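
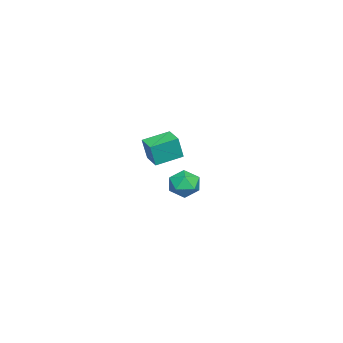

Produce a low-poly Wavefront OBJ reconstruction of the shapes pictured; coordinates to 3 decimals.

v 1.146 4.06 3.161
v 1.369 3.884 4.285
v 1.888 4.617 3.101
v 2.111 4.442 4.226
v 1.889 3.038 2.854
v 2.112 2.863 3.979
v 2.631 3.596 2.795
v 2.854 3.42 3.919
v -3.93 3.934 -1.689
v -3.184 3.887 -1.281
v -4.256 2.673 -1.239
v -3.51 2.626 -0.831
v -4.111 3.165 -0.56
v -3.909 3.945 -0.838
v -3.531 2.615 -1.682
v -3.329 3.395 -1.96
v -2.937 3.072 -1.277
v -3.296 3.412 -0.583
v -4.144 3.148 -1.937
v -4.503 3.488 -1.243
f 2 4 1
f 5 2 1
f 1 4 3
f 3 5 1
f 2 8 4
f 6 2 5
f 6 8 2
f 4 8 3
f 7 5 3
f 3 8 7
f 7 6 5
f 8 6 7
f 9 20 14
f 9 14 10
f 9 10 16
f 9 16 19
f 9 19 20
f 10 14 18
f 14 20 13
f 20 19 11
f 19 16 15
f 16 10 17
f 12 18 13
f 12 13 11
f 12 11 15
f 12 15 17
f 12 17 18
f 13 18 14
f 11 13 20
f 15 11 19
f 17 15 16
f 18 17 10



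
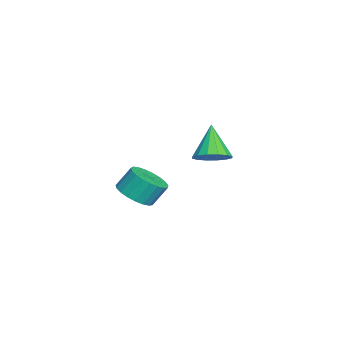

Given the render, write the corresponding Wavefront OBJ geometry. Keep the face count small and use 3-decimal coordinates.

v 2.485 -2.472 3.391
v 3.23 -2.661 3.648
v 3.079 -2.117 4.486
v 2.335 -1.928 4.229
v 3.286 -2.378 3.475
v 3.135 -1.834 4.312
v 3.203 -2.112 3.286
v 3.052 -1.567 4.124
v 2.996 -1.907 3.116
v 2.846 -1.363 3.953
v 2.701 -1.8 2.994
v 2.551 -1.256 3.831
v 2.369 -1.81 2.94
v 2.218 -1.265 3.777
v 2.057 -1.934 2.964
v 1.906 -1.389 3.801
v 1.819 -2.151 3.062
v 1.668 -1.606 3.9
v 1.696 -2.423 3.217
v 1.545 -1.879 4.055
v 1.709 -2.704 3.403
v 1.559 -2.16 4.24
v 1.857 -2.945 3.586
v 1.707 -2.401 4.423
v 2.114 -3.104 3.735
v 1.963 -2.56 4.573
v 2.434 -3.154 3.826
v 2.284 -2.61 4.663
v 2.764 -3.086 3.841
v 2.613 -2.542 4.678
v 3.045 -2.912 3.778
v 2.894 -2.367 4.615
v -1.993 0.116 3.25
v -1.353 -0.038 3.704
v -2.967 0.024 4.59
v -1.389 0.374 3.706
v -1.587 0.717 3.586
v -1.893 0.9 3.376
v -2.227 0.872 3.132
v -2.497 0.642 2.919
v -2.633 0.271 2.795
v -2.597 -0.142 2.793
v -2.399 -0.485 2.913
v -2.093 -0.668 3.123
v -1.759 -0.64 3.367
v -1.488 -0.41 3.58
f 2 1 5
f 2 5 3
f 3 5 6
f 3 6 4
f 5 1 7
f 5 7 6
f 6 7 8
f 6 8 4
f 7 1 9
f 7 9 8
f 8 9 10
f 8 10 4
f 9 1 11
f 9 11 10
f 10 11 12
f 10 12 4
f 11 1 13
f 11 13 12
f 12 13 14
f 12 14 4
f 13 1 15
f 13 15 14
f 14 15 16
f 14 16 4
f 15 1 17
f 15 17 16
f 16 17 18
f 16 18 4
f 17 1 19
f 17 19 18
f 18 19 20
f 18 20 4
f 19 1 21
f 19 21 20
f 20 21 22
f 20 22 4
f 21 1 23
f 21 23 22
f 22 23 24
f 22 24 4
f 23 1 25
f 23 25 24
f 24 25 26
f 24 26 4
f 25 1 27
f 25 27 26
f 26 27 28
f 26 28 4
f 27 1 29
f 27 29 28
f 28 29 30
f 28 30 4
f 29 1 31
f 29 31 30
f 30 31 32
f 30 32 4
f 31 1 2
f 31 2 32
f 32 2 3
f 32 3 4
f 34 33 36
f 34 36 35
f 36 33 37
f 36 37 35
f 37 33 38
f 37 38 35
f 38 33 39
f 38 39 35
f 39 33 40
f 39 40 35
f 40 33 41
f 40 41 35
f 41 33 42
f 41 42 35
f 42 33 43
f 42 43 35
f 43 33 44
f 43 44 35
f 44 33 45
f 44 45 35
f 45 33 46
f 45 46 35
f 46 33 34
f 46 34 35



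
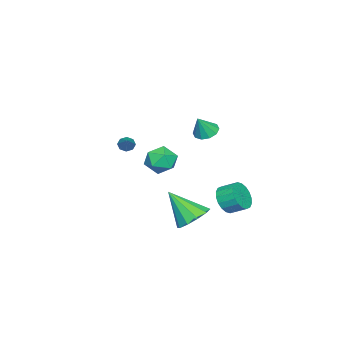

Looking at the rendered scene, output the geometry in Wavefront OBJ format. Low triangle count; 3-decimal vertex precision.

v -0.592 -4.049 -0.984
v -0.249 -4.283 -1.262
v 0.652 -3.331 -0.056
v -0.343 -3.94 -1.403
v -0.582 -3.661 -1.298
v -0.827 -3.609 -1.009
v -0.935 -3.815 -0.705
v -0.842 -4.159 -0.564
v -0.602 -4.438 -0.669
v -0.357 -4.49 -0.958
v 2.607 1.495 -3.899
v 3.095 0.792 -4.524
v 2.673 0.065 -2.241
v 3.555 1.155 -4.23
v 3.652 1.648 -3.809
v 3.35 2.082 -3.423
v 2.764 2.292 -3.218
v 2.118 2.197 -3.274
v 1.659 1.834 -3.568
v 1.561 1.342 -3.989
v 1.864 0.907 -4.375
v 2.449 0.697 -4.58
v 0.286 1.079 1.405
v 0.793 0.692 1.05
v 0.914 0.881 2.515
v 0.924 1.124 1.053
v 0.812 1.538 1.19
v 0.499 1.778 1.41
v 0.105 1.75 1.628
v -0.22 1.467 1.761
v -0.351 1.035 1.758
v -0.239 0.62 1.62
v 0.074 0.381 1.4
v 0.468 0.408 1.182
v 1.796 2.914 -2.594
v 2.147 3.333 -3.309
v 2.075 4.226 -2.821
v 1.724 3.806 -2.106
v 1.754 3.342 -3.384
v 1.681 4.235 -2.896
v 1.369 3.266 -3.303
v 1.296 4.159 -2.815
v 1.069 3.121 -3.082
v 0.996 4.014 -2.594
v 0.913 2.934 -2.763
v 0.84 3.827 -2.275
v 0.931 2.744 -2.412
v 0.859 3.636 -1.924
v 1.122 2.587 -2.096
v 1.049 3.479 -1.608
v 1.445 2.494 -1.879
v 1.373 3.387 -1.391
v 1.839 2.485 -1.804
v 1.766 3.378 -1.316
v 2.224 2.561 -1.885
v 2.151 3.454 -1.397
v 2.524 2.706 -2.106
v 2.451 3.599 -1.618
v 2.68 2.893 -2.425
v 2.607 3.786 -1.937
v 2.661 3.084 -2.776
v 2.589 3.976 -2.288
v 2.471 3.241 -3.092
v 2.398 4.133 -2.604
v -0.488 -1.429 -1.139
v 0.077 -0.648 -0.878
v 0.843 -2.272 -1.502
v 1.408 -1.491 -1.241
v 0.903 -1.997 -0.544
v 0.081 -1.476 -0.319
v 0.839 -1.444 -2.061
v 0.017 -0.923 -1.836
v 0.898 -0.657 -1.448
v 0.937 -0.999 -0.51
v -0.017 -1.921 -1.87
v 0.022 -2.263 -0.932
f 2 1 4
f 2 4 3
f 4 1 5
f 4 5 3
f 5 1 6
f 5 6 3
f 6 1 7
f 6 7 3
f 7 1 8
f 7 8 3
f 8 1 9
f 8 9 3
f 9 1 10
f 9 10 3
f 10 1 2
f 10 2 3
f 12 11 14
f 12 14 13
f 14 11 15
f 14 15 13
f 15 11 16
f 15 16 13
f 16 11 17
f 16 17 13
f 17 11 18
f 17 18 13
f 18 11 19
f 18 19 13
f 19 11 20
f 19 20 13
f 20 11 21
f 20 21 13
f 21 11 22
f 21 22 13
f 22 11 12
f 22 12 13
f 24 23 26
f 24 26 25
f 26 23 27
f 26 27 25
f 27 23 28
f 27 28 25
f 28 23 29
f 28 29 25
f 29 23 30
f 29 30 25
f 30 23 31
f 30 31 25
f 31 23 32
f 31 32 25
f 32 23 33
f 32 33 25
f 33 23 34
f 33 34 25
f 34 23 24
f 34 24 25
f 36 35 39
f 36 39 37
f 37 39 40
f 37 40 38
f 39 35 41
f 39 41 40
f 40 41 42
f 40 42 38
f 41 35 43
f 41 43 42
f 42 43 44
f 42 44 38
f 43 35 45
f 43 45 44
f 44 45 46
f 44 46 38
f 45 35 47
f 45 47 46
f 46 47 48
f 46 48 38
f 47 35 49
f 47 49 48
f 48 49 50
f 48 50 38
f 49 35 51
f 49 51 50
f 50 51 52
f 50 52 38
f 51 35 53
f 51 53 52
f 52 53 54
f 52 54 38
f 53 35 55
f 53 55 54
f 54 55 56
f 54 56 38
f 55 35 57
f 55 57 56
f 56 57 58
f 56 58 38
f 57 35 59
f 57 59 58
f 58 59 60
f 58 60 38
f 59 35 61
f 59 61 60
f 60 61 62
f 60 62 38
f 61 35 63
f 61 63 62
f 62 63 64
f 62 64 38
f 63 35 36
f 63 36 64
f 64 36 37
f 64 37 38
f 65 76 70
f 65 70 66
f 65 66 72
f 65 72 75
f 65 75 76
f 66 70 74
f 70 76 69
f 76 75 67
f 75 72 71
f 72 66 73
f 68 74 69
f 68 69 67
f 68 67 71
f 68 71 73
f 68 73 74
f 69 74 70
f 67 69 76
f 71 67 75
f 73 71 72
f 74 73 66



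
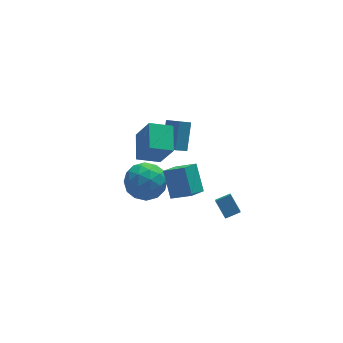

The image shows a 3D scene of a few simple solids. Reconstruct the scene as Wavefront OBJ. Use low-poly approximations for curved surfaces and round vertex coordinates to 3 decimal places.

v -2.638 0.141 0.744
v -2.022 0.447 1.79
v -1.258 -1.287 0.35
v -0.642 -0.981 1.396
v -1.762 -1.535 1.468
v -2.615 -0.652 1.712
v -0.665 -0.188 0.428
v -1.518 0.695 0.672
v -0.803 0.244 1.594
v -1.481 -0.588 2.237
v -1.799 -0.252 -0.097
v -2.477 -1.084 0.546
v -2.451 0.419 1.302
v -0.829 -1.259 0.838
v -1.487 -1.585 0.881
v -1.125 -1.405 1.496
v -2.799 -0.227 1.256
v -2.438 -0.047 1.87
v -2.284 -1.212 1.682
v -0.842 -0.793 0.27
v -0.481 -0.613 0.884
v -2.155 0.565 0.644
v -1.793 0.745 1.259
v -0.996 0.372 0.458
v -1.373 0.48 1.801
v -0.562 -0.359 1.57
v -0.575 0.107 1.001
v -1.077 0.626 1.144
v -1.771 -0.009 2.179
v -0.96 -0.848 1.948
v -1.618 -1.174 1.99
v -2.119 -0.655 2.133
v -1.055 -0.129 2.064
v -2.32 0.008 0.192
v -1.509 -0.831 -0.039
v -1.161 -0.185 0.007
v -1.662 0.334 0.15
v -2.718 -0.481 0.57
v -1.907 -1.32 0.339
v -2.203 -1.466 0.996
v -2.705 -0.947 1.139
v -2.225 -0.711 0.076
v -1.704 1.011 1.675
v -1.215 0.162 3.407
v -1.221 2.506 2.271
v -0.732 1.657 4.003
v -0.408 0.783 1.197
v 0.081 -0.066 2.929
v 0.075 2.278 1.793
v 0.564 1.429 3.525
v 2.244 -2.326 -1.796
v 1.982 -1.452 -1.002
v 2.459 -1.732 -2.379
v 2.197 -0.858 -1.584
v 3.103 -2.342 -1.496
v 2.841 -1.468 -0.701
v 3.318 -1.748 -2.078
v 3.056 -0.874 -1.284
v -0.476 -3.091 2.3
v -1.375 -3.788 2.949
v -0.475 -1.927 3.554
v -1.375 -2.625 4.202
v 0.455 -3.735 2.898
v -0.445 -4.433 3.546
v 0.455 -2.572 4.151
v -0.444 -3.269 4.8
v 0.985 2.342 0.251
v 1.627 3.52 1.554
v 0.409 2.908 0.023
v 1.05 4.087 1.325
v 1.87 2.873 -0.665
v 2.511 4.052 0.637
v 1.293 3.44 -0.894
v 1.935 4.618 0.409
f 1 38 17
f 38 12 41
f 17 41 6
f 38 41 17
f 1 17 13
f 17 6 18
f 13 18 2
f 17 18 13
f 1 13 22
f 13 2 23
f 22 23 8
f 13 23 22
f 1 22 34
f 22 8 37
f 34 37 11
f 22 37 34
f 1 34 38
f 34 11 42
f 38 42 12
f 34 42 38
f 2 18 29
f 18 6 32
f 29 32 10
f 18 32 29
f 6 41 19
f 41 12 40
f 19 40 5
f 41 40 19
f 12 42 39
f 42 11 35
f 39 35 3
f 42 35 39
f 11 37 36
f 37 8 24
f 36 24 7
f 37 24 36
f 8 23 28
f 23 2 25
f 28 25 9
f 23 25 28
f 4 30 16
f 30 10 31
f 16 31 5
f 30 31 16
f 4 16 14
f 16 5 15
f 14 15 3
f 16 15 14
f 4 14 21
f 14 3 20
f 21 20 7
f 14 20 21
f 4 21 26
f 21 7 27
f 26 27 9
f 21 27 26
f 4 26 30
f 26 9 33
f 30 33 10
f 26 33 30
f 5 31 19
f 31 10 32
f 19 32 6
f 31 32 19
f 3 15 39
f 15 5 40
f 39 40 12
f 15 40 39
f 7 20 36
f 20 3 35
f 36 35 11
f 20 35 36
f 9 27 28
f 27 7 24
f 28 24 8
f 27 24 28
f 10 33 29
f 33 9 25
f 29 25 2
f 33 25 29
f 44 46 43
f 47 44 43
f 43 46 45
f 45 47 43
f 44 50 46
f 48 44 47
f 48 50 44
f 46 50 45
f 49 47 45
f 45 50 49
f 49 48 47
f 50 48 49
f 52 54 51
f 55 52 51
f 51 54 53
f 53 55 51
f 52 58 54
f 56 52 55
f 56 58 52
f 54 58 53
f 57 55 53
f 53 58 57
f 57 56 55
f 58 56 57
f 60 62 59
f 63 60 59
f 59 62 61
f 61 63 59
f 60 66 62
f 64 60 63
f 64 66 60
f 62 66 61
f 65 63 61
f 61 66 65
f 65 64 63
f 66 64 65
f 68 70 67
f 71 68 67
f 67 70 69
f 69 71 67
f 68 74 70
f 72 68 71
f 72 74 68
f 70 74 69
f 73 71 69
f 69 74 73
f 73 72 71
f 74 72 73



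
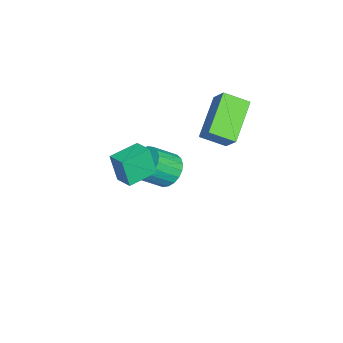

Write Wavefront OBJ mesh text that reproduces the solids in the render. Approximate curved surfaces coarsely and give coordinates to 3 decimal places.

v 1.313 -2.626 -0.058
v 1.25 -2.935 1.204
v 1.841 -1.998 0.123
v 1.777 -2.307 1.384
v 2.323 -3.433 -0.204
v 2.259 -3.742 1.057
v 2.85 -2.805 -0.024
v 2.787 -3.114 1.238
v -2.662 -2.697 -3.565
v -1.933 -2.276 -3.684
v -1.309 -3.122 -2.854
v -2.038 -3.543 -2.735
v -2.072 -2.106 -3.406
v -1.448 -2.953 -2.576
v -2.313 -2.038 -3.156
v -1.688 -2.885 -2.326
v -2.614 -2.085 -2.977
v -1.989 -2.931 -2.147
v -2.923 -2.237 -2.9
v -2.299 -3.083 -2.07
v -3.188 -2.468 -2.937
v -2.563 -3.315 -2.107
v -3.361 -2.74 -3.083
v -2.737 -3.586 -2.253
v -3.414 -3.003 -3.312
v -2.789 -3.85 -2.482
v -3.336 -3.214 -3.586
v -2.712 -4.061 -2.756
v -3.142 -3.335 -3.855
v -2.518 -4.182 -3.025
v -2.866 -3.346 -4.074
v -2.241 -4.193 -3.244
v -2.553 -3.245 -4.206
v -1.929 -4.091 -3.376
v -2.26 -3.048 -4.226
v -1.636 -3.895 -3.396
v -2.036 -2.791 -4.132
v -1.412 -3.638 -3.302
v -1.921 -2.518 -3.94
v -1.296 -3.365 -3.11
v -3.525 -1.037 0.7
v -3.007 -0.522 1.468
v -3.757 0.016 0.151
v -3.24 0.531 0.919
v -1.72 -1.211 -0.399
v -1.203 -0.696 0.369
v -1.953 -0.158 -0.948
v -1.435 0.357 -0.18
f 2 4 1
f 5 2 1
f 1 4 3
f 3 5 1
f 2 8 4
f 6 2 5
f 6 8 2
f 4 8 3
f 7 5 3
f 3 8 7
f 7 6 5
f 8 6 7
f 10 9 13
f 10 13 11
f 11 13 14
f 11 14 12
f 13 9 15
f 13 15 14
f 14 15 16
f 14 16 12
f 15 9 17
f 15 17 16
f 16 17 18
f 16 18 12
f 17 9 19
f 17 19 18
f 18 19 20
f 18 20 12
f 19 9 21
f 19 21 20
f 20 21 22
f 20 22 12
f 21 9 23
f 21 23 22
f 22 23 24
f 22 24 12
f 23 9 25
f 23 25 24
f 24 25 26
f 24 26 12
f 25 9 27
f 25 27 26
f 26 27 28
f 26 28 12
f 27 9 29
f 27 29 28
f 28 29 30
f 28 30 12
f 29 9 31
f 29 31 30
f 30 31 32
f 30 32 12
f 31 9 33
f 31 33 32
f 32 33 34
f 32 34 12
f 33 9 35
f 33 35 34
f 34 35 36
f 34 36 12
f 35 9 37
f 35 37 36
f 36 37 38
f 36 38 12
f 37 9 39
f 37 39 38
f 38 39 40
f 38 40 12
f 39 9 10
f 39 10 40
f 40 10 11
f 40 11 12
f 42 44 41
f 45 42 41
f 41 44 43
f 43 45 41
f 42 48 44
f 46 42 45
f 46 48 42
f 44 48 43
f 47 45 43
f 43 48 47
f 47 46 45
f 48 46 47



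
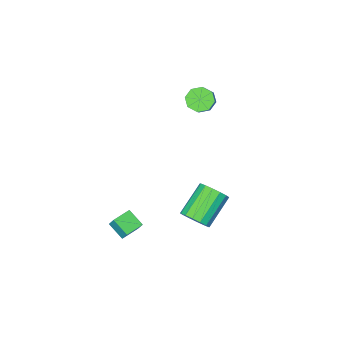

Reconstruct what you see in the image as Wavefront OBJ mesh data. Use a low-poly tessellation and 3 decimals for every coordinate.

v 2.161 -2.955 -4.016
v 2.317 -3.915 -3.42
v 2.194 -2.472 -3.245
v 2.351 -3.432 -2.65
v 3.249 -2.848 -4.13
v 3.406 -3.808 -3.535
v 3.283 -2.365 -3.36
v 3.439 -3.325 -2.764
v -0.3 -1.267 -3.406
v 0.243 -1.349 -2.706
v -1.417 -1.814 -1.473
v -1.96 -1.733 -2.174
v 0.117 -0.906 -2.708
v -1.543 -1.371 -1.475
v -0.12 -0.559 -2.898
v -1.781 -1.025 -1.665
v -0.406 -0.403 -3.223
v -2.067 -0.868 -1.99
v -0.663 -0.478 -3.598
v -2.324 -0.943 -2.365
v -0.823 -0.764 -3.922
v -2.484 -1.23 -2.689
v -0.843 -1.186 -4.107
v -2.503 -1.651 -2.874
v -0.717 -1.629 -4.105
v -2.377 -2.094 -2.872
v -0.479 -1.975 -3.915
v -2.14 -2.441 -2.682
v -0.193 -2.132 -3.59
v -1.854 -2.597 -2.357
v 0.064 -2.057 -3.215
v -1.597 -2.522 -1.982
v 0.224 -1.77 -2.891
v -1.437 -2.236 -1.658
v -2.997 -4.251 3.124
v -2.577 -3.911 2.548
v -1.922 -3.21 3.44
v -2.343 -3.549 4.016
v -3.081 -3.605 2.677
v -2.427 -2.903 3.569
v -3.537 -3.676 3.068
v -2.882 -2.975 3.96
v -3.676 -4.085 3.492
v -3.022 -3.383 4.384
v -3.418 -4.59 3.7
v -2.763 -3.889 4.592
v -2.913 -4.897 3.571
v -2.259 -4.195 4.463
v -2.458 -4.825 3.18
v -1.803 -4.124 4.072
v -2.318 -4.417 2.756
v -1.664 -3.715 3.648
f 2 4 1
f 5 2 1
f 1 4 3
f 3 5 1
f 2 8 4
f 6 2 5
f 6 8 2
f 4 8 3
f 7 5 3
f 3 8 7
f 7 6 5
f 8 6 7
f 10 9 13
f 10 13 11
f 11 13 14
f 11 14 12
f 13 9 15
f 13 15 14
f 14 15 16
f 14 16 12
f 15 9 17
f 15 17 16
f 16 17 18
f 16 18 12
f 17 9 19
f 17 19 18
f 18 19 20
f 18 20 12
f 19 9 21
f 19 21 20
f 20 21 22
f 20 22 12
f 21 9 23
f 21 23 22
f 22 23 24
f 22 24 12
f 23 9 25
f 23 25 24
f 24 25 26
f 24 26 12
f 25 9 27
f 25 27 26
f 26 27 28
f 26 28 12
f 27 9 29
f 27 29 28
f 28 29 30
f 28 30 12
f 29 9 31
f 29 31 30
f 30 31 32
f 30 32 12
f 31 9 33
f 31 33 32
f 32 33 34
f 32 34 12
f 33 9 10
f 33 10 34
f 34 10 11
f 34 11 12
f 36 35 39
f 36 39 37
f 37 39 40
f 37 40 38
f 39 35 41
f 39 41 40
f 40 41 42
f 40 42 38
f 41 35 43
f 41 43 42
f 42 43 44
f 42 44 38
f 43 35 45
f 43 45 44
f 44 45 46
f 44 46 38
f 45 35 47
f 45 47 46
f 46 47 48
f 46 48 38
f 47 35 49
f 47 49 48
f 48 49 50
f 48 50 38
f 49 35 51
f 49 51 50
f 50 51 52
f 50 52 38
f 51 35 36
f 51 36 52
f 52 36 37
f 52 37 38



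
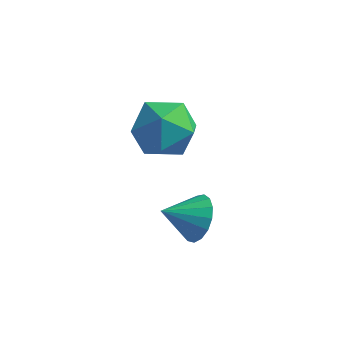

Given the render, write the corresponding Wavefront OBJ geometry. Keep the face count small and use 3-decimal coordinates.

v 1.036 -1.614 -0.379
v 1.27 -1.227 0.365
v 0.124 -2.286 0.259
v 0.977 -0.976 0.209
v 0.697 -0.871 -0.081
v 0.495 -0.936 -0.439
v 0.417 -1.157 -0.783
v 0.481 -1.482 -1.035
v 0.672 -1.838 -1.136
v 0.947 -2.143 -1.064
v 1.242 -2.326 -0.834
v 1.49 -2.347 -0.501
v 1.634 -2.199 -0.139
v 1.641 -1.918 0.168
v 1.51 -1.567 0.35
v -0.753 0.091 2.966
v -0.014 -0.303 3.763
v -0.726 -1.577 2.117
v 0.013 -1.971 2.914
v -1.081 -1.736 3.206
v -1.098 -0.705 3.731
v 0.358 -1.175 2.149
v 0.341 -0.144 2.674
v 0.673 -1.086 3.259
v -0.217 -1.432 3.912
v -0.523 -0.448 1.968
v -1.413 -0.794 2.621
f 2 1 4
f 2 4 3
f 4 1 5
f 4 5 3
f 5 1 6
f 5 6 3
f 6 1 7
f 6 7 3
f 7 1 8
f 7 8 3
f 8 1 9
f 8 9 3
f 9 1 10
f 9 10 3
f 10 1 11
f 10 11 3
f 11 1 12
f 11 12 3
f 12 1 13
f 12 13 3
f 13 1 14
f 13 14 3
f 14 1 15
f 14 15 3
f 15 1 2
f 15 2 3
f 16 27 21
f 16 21 17
f 16 17 23
f 16 23 26
f 16 26 27
f 17 21 25
f 21 27 20
f 27 26 18
f 26 23 22
f 23 17 24
f 19 25 20
f 19 20 18
f 19 18 22
f 19 22 24
f 19 24 25
f 20 25 21
f 18 20 27
f 22 18 26
f 24 22 23
f 25 24 17



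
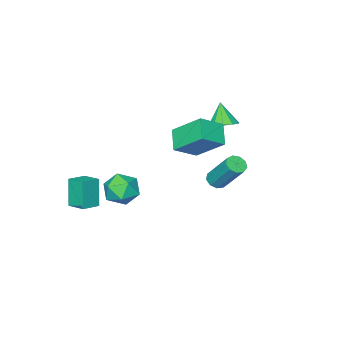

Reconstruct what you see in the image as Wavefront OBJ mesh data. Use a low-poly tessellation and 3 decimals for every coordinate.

v -3.698 -0.553 3.028
v -3.178 -0.044 3.406
v -4.002 -1.167 4.272
v -3.636 0.174 3.402
v -4.117 0.114 3.255
v -4.439 -0.201 3.021
v -4.477 -0.65 2.79
v -4.218 -1.062 2.65
v -3.761 -1.28 2.654
v -3.279 -1.22 2.801
v -2.958 -0.906 3.034
v -2.92 -0.456 3.266
v 2.792 -3.762 -1.596
v 2.43 -4.181 0.022
v 2.707 -2.705 -1.342
v 2.345 -3.124 0.276
v 3.835 -3.736 -1.356
v 3.473 -4.155 0.262
v 3.75 -2.679 -1.102
v 3.388 -3.098 0.516
v -1.159 1.738 1.139
v -0.6 1.873 1.063
v -0.682 3.196 2.806
v -1.241 3.062 2.881
v -0.829 2.125 0.86
v -0.911 3.449 2.603
v -1.212 2.197 0.788
v -1.294 3.521 2.531
v -1.571 2.054 0.879
v -1.653 3.377 2.622
v -1.737 1.763 1.092
v -1.819 3.087 2.835
v -1.632 1.461 1.327
v -1.714 2.784 3.07
v -1.306 1.288 1.473
v -1.388 2.612 3.216
v -0.911 1.326 1.463
v -0.994 2.65 3.206
v -0.632 1.557 1.301
v -0.715 2.881 3.044
v -2.545 -1.441 2.269
v -3.05 0.114 3.62
v -1.863 -0.55 1.499
v -2.367 1.004 2.85
v -1.273 -1.724 3.07
v -1.777 -0.17 4.421
v -0.59 -0.834 2.3
v -1.095 0.721 3.651
v 1.109 -1.665 0.522
v 1.538 -0.936 -0.103
v 2.362 -2.744 0.123
v 2.791 -2.015 -0.502
v 2.796 -1.883 0.541
v 2.022 -1.216 0.788
v 1.878 -2.464 -0.768
v 1.104 -1.797 -0.521
v 2.013 -1.43 -0.9
v 2.581 -1.07 -0.091
v 1.319 -2.61 0.111
v 1.887 -2.25 0.92
f 2 1 4
f 2 4 3
f 4 1 5
f 4 5 3
f 5 1 6
f 5 6 3
f 6 1 7
f 6 7 3
f 7 1 8
f 7 8 3
f 8 1 9
f 8 9 3
f 9 1 10
f 9 10 3
f 10 1 11
f 10 11 3
f 11 1 12
f 11 12 3
f 12 1 2
f 12 2 3
f 14 16 13
f 17 14 13
f 13 16 15
f 15 17 13
f 14 20 16
f 18 14 17
f 18 20 14
f 16 20 15
f 19 17 15
f 15 20 19
f 19 18 17
f 20 18 19
f 22 21 25
f 22 25 23
f 23 25 26
f 23 26 24
f 25 21 27
f 25 27 26
f 26 27 28
f 26 28 24
f 27 21 29
f 27 29 28
f 28 29 30
f 28 30 24
f 29 21 31
f 29 31 30
f 30 31 32
f 30 32 24
f 31 21 33
f 31 33 32
f 32 33 34
f 32 34 24
f 33 21 35
f 33 35 34
f 34 35 36
f 34 36 24
f 35 21 37
f 35 37 36
f 36 37 38
f 36 38 24
f 37 21 39
f 37 39 38
f 38 39 40
f 38 40 24
f 39 21 22
f 39 22 40
f 40 22 23
f 40 23 24
f 42 44 41
f 45 42 41
f 41 44 43
f 43 45 41
f 42 48 44
f 46 42 45
f 46 48 42
f 44 48 43
f 47 45 43
f 43 48 47
f 47 46 45
f 48 46 47
f 49 60 54
f 49 54 50
f 49 50 56
f 49 56 59
f 49 59 60
f 50 54 58
f 54 60 53
f 60 59 51
f 59 56 55
f 56 50 57
f 52 58 53
f 52 53 51
f 52 51 55
f 52 55 57
f 52 57 58
f 53 58 54
f 51 53 60
f 55 51 59
f 57 55 56
f 58 57 50



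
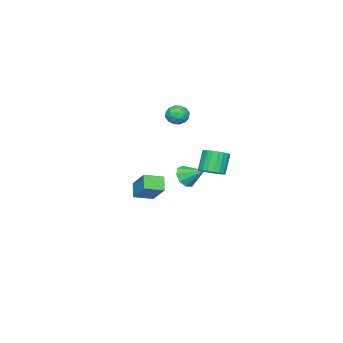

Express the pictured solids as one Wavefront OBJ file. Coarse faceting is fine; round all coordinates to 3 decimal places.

v -4.232 -3.51 1.761
v -3.825 -3.098 1.324
v -3.295 -3.722 2.436
v -2.888 -3.31 1.999
v -3.398 -3.004 2.414
v -3.977 -2.873 1.997
v -3.143 -3.947 1.763
v -3.722 -3.816 1.346
v -3.152 -3.368 1.325
v -3.309 -2.785 1.728
v -3.811 -4.035 2.032
v -3.968 -3.452 2.435
v -4.111 -3.286 1.484
v -3.009 -3.534 2.276
v -3.309 -3.355 2.52
v -3.07 -3.113 2.264
v -4.2 -3.153 1.879
v -3.961 -2.911 1.622
v -3.71 -2.856 2.263
v -3.159 -3.909 2.138
v -2.92 -3.667 1.881
v -4.05 -3.707 1.496
v -3.811 -3.465 1.24
v -3.41 -3.964 1.497
v -3.476 -3.202 1.228
v -2.925 -3.327 1.624
v -3.075 -3.701 1.485
v -3.415 -3.624 1.24
v -3.568 -2.86 1.464
v -3.018 -2.984 1.86
v -3.318 -2.804 2.104
v -3.658 -2.727 1.859
v -3.173 -3.018 1.465
v -4.102 -3.836 1.9
v -3.552 -3.96 2.296
v -3.462 -4.093 1.901
v -3.802 -4.016 1.656
v -4.195 -3.493 2.136
v -3.644 -3.618 2.532
v -3.705 -3.196 2.52
v -4.045 -3.119 2.275
v -3.947 -3.802 2.295
v 3.6 -1.517 -0.319
v 4.137 -0.468 0.763
v 2.777 -0.81 -0.596
v 3.314 0.24 0.485
v 4.166 -1.12 -0.985
v 4.703 -0.07 0.096
v 3.343 -0.412 -1.263
v 3.88 0.637 -0.181
v 0.383 1.302 -0.006
v 0.92 0.861 0.248
v 0.254 0.736 1.439
v -0.283 1.178 1.186
v 1.02 1.139 0.333
v 0.355 1.015 1.524
v 1.01 1.445 0.36
v 0.345 1.321 1.551
v 0.892 1.727 0.323
v 0.227 1.603 1.514
v 0.685 1.935 0.229
v 0.02 1.811 1.421
v 0.426 2.034 0.095
v -0.239 1.91 1.287
v 0.16 2.006 -0.056
v -0.505 1.882 1.135
v -0.068 1.857 -0.199
v -0.733 1.732 0.992
v -0.218 1.611 -0.309
v -0.883 1.487 0.883
v -0.264 1.312 -0.366
v -0.929 1.188 0.826
v -0.198 1.012 -0.36
v -0.863 0.887 0.831
v -0.032 0.761 -0.294
v -0.697 0.637 0.898
v 0.205 0.604 -0.177
v -0.46 0.48 1.014
v 0.474 0.568 -0.031
v -0.191 0.444 1.16
v 0.726 0.659 0.119
v 0.061 0.535 1.31
v -2.657 -2.261 -2.296
v -2.139 -1.939 -2.797
v -2.703 -1.079 -1.584
v -2.643 -1.853 -2.972
v -3.154 -1.958 -2.83
v -3.432 -2.205 -2.439
v -3.348 -2.478 -1.98
v -2.941 -2.649 -1.669
v -2.401 -2.639 -1.651
v -1.981 -2.452 -1.935
v -1.877 -2.175 -2.388
f 1 38 17
f 38 12 41
f 17 41 6
f 38 41 17
f 1 17 13
f 17 6 18
f 13 18 2
f 17 18 13
f 1 13 22
f 13 2 23
f 22 23 8
f 13 23 22
f 1 22 34
f 22 8 37
f 34 37 11
f 22 37 34
f 1 34 38
f 34 11 42
f 38 42 12
f 34 42 38
f 2 18 29
f 18 6 32
f 29 32 10
f 18 32 29
f 6 41 19
f 41 12 40
f 19 40 5
f 41 40 19
f 12 42 39
f 42 11 35
f 39 35 3
f 42 35 39
f 11 37 36
f 37 8 24
f 36 24 7
f 37 24 36
f 8 23 28
f 23 2 25
f 28 25 9
f 23 25 28
f 4 30 16
f 30 10 31
f 16 31 5
f 30 31 16
f 4 16 14
f 16 5 15
f 14 15 3
f 16 15 14
f 4 14 21
f 14 3 20
f 21 20 7
f 14 20 21
f 4 21 26
f 21 7 27
f 26 27 9
f 21 27 26
f 4 26 30
f 26 9 33
f 30 33 10
f 26 33 30
f 5 31 19
f 31 10 32
f 19 32 6
f 31 32 19
f 3 15 39
f 15 5 40
f 39 40 12
f 15 40 39
f 7 20 36
f 20 3 35
f 36 35 11
f 20 35 36
f 9 27 28
f 27 7 24
f 28 24 8
f 27 24 28
f 10 33 29
f 33 9 25
f 29 25 2
f 33 25 29
f 44 46 43
f 47 44 43
f 43 46 45
f 45 47 43
f 44 50 46
f 48 44 47
f 48 50 44
f 46 50 45
f 49 47 45
f 45 50 49
f 49 48 47
f 50 48 49
f 52 51 55
f 52 55 53
f 53 55 56
f 53 56 54
f 55 51 57
f 55 57 56
f 56 57 58
f 56 58 54
f 57 51 59
f 57 59 58
f 58 59 60
f 58 60 54
f 59 51 61
f 59 61 60
f 60 61 62
f 60 62 54
f 61 51 63
f 61 63 62
f 62 63 64
f 62 64 54
f 63 51 65
f 63 65 64
f 64 65 66
f 64 66 54
f 65 51 67
f 65 67 66
f 66 67 68
f 66 68 54
f 67 51 69
f 67 69 68
f 68 69 70
f 68 70 54
f 69 51 71
f 69 71 70
f 70 71 72
f 70 72 54
f 71 51 73
f 71 73 72
f 72 73 74
f 72 74 54
f 73 51 75
f 73 75 74
f 74 75 76
f 74 76 54
f 75 51 77
f 75 77 76
f 76 77 78
f 76 78 54
f 77 51 79
f 77 79 78
f 78 79 80
f 78 80 54
f 79 51 81
f 79 81 80
f 80 81 82
f 80 82 54
f 81 51 52
f 81 52 82
f 82 52 53
f 82 53 54
f 84 83 86
f 84 86 85
f 86 83 87
f 86 87 85
f 87 83 88
f 87 88 85
f 88 83 89
f 88 89 85
f 89 83 90
f 89 90 85
f 90 83 91
f 90 91 85
f 91 83 92
f 91 92 85
f 92 83 93
f 92 93 85
f 93 83 84
f 93 84 85



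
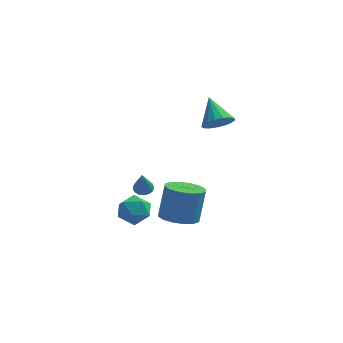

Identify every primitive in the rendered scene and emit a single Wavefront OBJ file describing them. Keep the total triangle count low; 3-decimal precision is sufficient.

v -2.471 -1.161 -3.512
v -1.892 -1.78 -3.955
v -2.928 -2.28 -2.545
v -2.349 -2.899 -2.988
v -1.979 -2.189 -2.465
v -1.696 -1.497 -3.062
v -3.124 -2.563 -3.438
v -2.841 -1.871 -4.035
v -2.295 -2.646 -3.91
v -1.588 -2.416 -3.308
v -3.232 -1.644 -3.192
v -2.525 -1.414 -2.59
v 0.96 3.3 -0.023
v 1.763 3.402 0.347
v 0.3 4.5 1.083
v 1.759 3.689 0.032
v 1.571 3.887 -0.295
v 1.244 3.951 -0.56
v 0.851 3.865 -0.701
v 0.483 3.65 -0.688
v 0.225 3.355 -0.521
v 0.135 3.047 -0.241
v 0.234 2.797 0.089
v 0.5 2.663 0.394
v 0.87 2.674 0.604
v 1.262 2.829 0.669
v 1.584 3.091 0.577
v -0.102 -2.817 -2.99
v 0.53 -2.072 -3.318
v 0.754 -1.479 -1.538
v 0.122 -2.223 -1.21
v 0.043 -1.855 -3.329
v 0.267 -1.261 -1.549
v -0.483 -1.896 -3.249
v -0.258 -1.302 -1.469
v -0.906 -2.183 -3.1
v -0.682 -1.589 -1.32
v -1.115 -2.64 -2.922
v -0.89 -2.046 -1.141
v -1.051 -3.144 -2.761
v -0.827 -2.551 -0.981
v -0.734 -3.561 -2.662
v -0.51 -2.968 -0.882
v -0.247 -3.779 -2.651
v -0.023 -3.185 -0.871
v 0.278 -3.738 -2.731
v 0.503 -3.144 -0.951
v 0.702 -3.451 -2.88
v 0.926 -2.857 -1.1
v 0.91 -2.994 -3.059
v 1.135 -2.4 -1.278
v 0.847 -2.489 -3.219
v 1.071 -1.896 -1.439
v -2.553 1.326 -3.953
v -2.144 1.655 -3.824
v -2.507 0.734 -2.587
v -2.376 1.796 -3.755
v -2.654 1.812 -3.74
v -2.906 1.697 -3.781
v -3.063 1.483 -3.868
v -3.083 1.227 -3.979
v -2.961 0.997 -4.082
v -2.73 0.856 -4.151
v -2.451 0.841 -4.167
v -2.2 0.955 -4.126
v -2.043 1.17 -4.038
v -2.023 1.426 -3.928
f 1 12 6
f 1 6 2
f 1 2 8
f 1 8 11
f 1 11 12
f 2 6 10
f 6 12 5
f 12 11 3
f 11 8 7
f 8 2 9
f 4 10 5
f 4 5 3
f 4 3 7
f 4 7 9
f 4 9 10
f 5 10 6
f 3 5 12
f 7 3 11
f 9 7 8
f 10 9 2
f 14 13 16
f 14 16 15
f 16 13 17
f 16 17 15
f 17 13 18
f 17 18 15
f 18 13 19
f 18 19 15
f 19 13 20
f 19 20 15
f 20 13 21
f 20 21 15
f 21 13 22
f 21 22 15
f 22 13 23
f 22 23 15
f 23 13 24
f 23 24 15
f 24 13 25
f 24 25 15
f 25 13 26
f 25 26 15
f 26 13 27
f 26 27 15
f 27 13 14
f 27 14 15
f 29 28 32
f 29 32 30
f 30 32 33
f 30 33 31
f 32 28 34
f 32 34 33
f 33 34 35
f 33 35 31
f 34 28 36
f 34 36 35
f 35 36 37
f 35 37 31
f 36 28 38
f 36 38 37
f 37 38 39
f 37 39 31
f 38 28 40
f 38 40 39
f 39 40 41
f 39 41 31
f 40 28 42
f 40 42 41
f 41 42 43
f 41 43 31
f 42 28 44
f 42 44 43
f 43 44 45
f 43 45 31
f 44 28 46
f 44 46 45
f 45 46 47
f 45 47 31
f 46 28 48
f 46 48 47
f 47 48 49
f 47 49 31
f 48 28 50
f 48 50 49
f 49 50 51
f 49 51 31
f 50 28 52
f 50 52 51
f 51 52 53
f 51 53 31
f 52 28 29
f 52 29 53
f 53 29 30
f 53 30 31
f 55 54 57
f 55 57 56
f 57 54 58
f 57 58 56
f 58 54 59
f 58 59 56
f 59 54 60
f 59 60 56
f 60 54 61
f 60 61 56
f 61 54 62
f 61 62 56
f 62 54 63
f 62 63 56
f 63 54 64
f 63 64 56
f 64 54 65
f 64 65 56
f 65 54 66
f 65 66 56
f 66 54 67
f 66 67 56
f 67 54 55
f 67 55 56



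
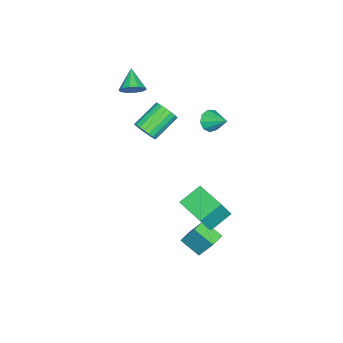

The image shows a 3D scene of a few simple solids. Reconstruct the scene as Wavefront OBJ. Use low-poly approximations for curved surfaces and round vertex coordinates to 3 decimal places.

v -1.706 -2.926 1.982
v -1.306 -3.548 2.019
v -2.694 -3.514 2.798
v -1.18 -3.278 2.366
v -1.255 -2.874 2.567
v -1.502 -2.489 2.544
v -1.827 -2.272 2.306
v -2.106 -2.305 1.945
v -2.232 -2.575 1.598
v -2.157 -2.979 1.398
v -1.909 -3.363 1.421
v -1.584 -3.58 1.658
v -1.65 1.608 1.202
v -1.207 1.771 0.685
v -1.27 2.712 1.878
v -1.635 1.969 0.603
v -2.07 1.998 0.8
v -2.309 1.844 1.186
v -2.239 1.58 1.579
v -1.894 1.328 1.795
v -1.435 1.207 1.734
v -1.076 1.274 1.424
v -0.986 1.497 1.009
v 2.38 2.361 -4.364
v 2.592 3.243 -2.867
v 2.508 3.46 -5.029
v 2.72 4.341 -3.532
v 3.2 2.239 -4.408
v 3.412 3.12 -2.911
v 3.328 3.337 -5.073
v 3.54 4.219 -3.576
v 2.346 3.476 -0.861
v 2.973 3.203 0.349
v 3.211 5.029 -0.959
v 3.838 4.755 0.251
v 3.402 2.845 -1.551
v 4.029 2.571 -0.341
v 4.267 4.397 -1.649
v 4.894 4.124 -0.439
v -1.802 -2.291 -1.358
v -1.424 -2.394 -0.719
v -2.839 -1.792 0.217
v -3.218 -1.689 -0.422
v -1.345 -2.08 -0.802
v -2.76 -1.479 0.134
v -1.357 -1.808 -0.995
v -2.773 -1.207 -0.059
v -1.458 -1.632 -1.26
v -2.873 -1.03 -0.324
v -1.626 -1.586 -1.544
v -3.041 -0.985 -0.609
v -1.83 -1.68 -1.792
v -3.245 -1.078 -0.856
v -2.028 -1.894 -1.953
v -3.443 -1.293 -1.018
v -2.181 -2.188 -1.997
v -3.596 -1.586 -1.061
v -2.26 -2.501 -1.914
v -3.675 -1.9 -0.978
v -2.247 -2.773 -1.721
v -3.663 -2.172 -0.785
v -2.147 -2.95 -1.456
v -3.562 -2.348 -0.52
v -1.979 -2.995 -1.171
v -3.394 -2.394 -0.236
v -1.775 -2.902 -0.924
v -3.19 -2.3 0.012
v -1.577 -2.687 -0.762
v -2.992 -2.086 0.173
f 2 1 4
f 2 4 3
f 4 1 5
f 4 5 3
f 5 1 6
f 5 6 3
f 6 1 7
f 6 7 3
f 7 1 8
f 7 8 3
f 8 1 9
f 8 9 3
f 9 1 10
f 9 10 3
f 10 1 11
f 10 11 3
f 11 1 12
f 11 12 3
f 12 1 2
f 12 2 3
f 14 13 16
f 14 16 15
f 16 13 17
f 16 17 15
f 17 13 18
f 17 18 15
f 18 13 19
f 18 19 15
f 19 13 20
f 19 20 15
f 20 13 21
f 20 21 15
f 21 13 22
f 21 22 15
f 22 13 23
f 22 23 15
f 23 13 14
f 23 14 15
f 25 27 24
f 28 25 24
f 24 27 26
f 26 28 24
f 25 31 27
f 29 25 28
f 29 31 25
f 27 31 26
f 30 28 26
f 26 31 30
f 30 29 28
f 31 29 30
f 33 35 32
f 36 33 32
f 32 35 34
f 34 36 32
f 33 39 35
f 37 33 36
f 37 39 33
f 35 39 34
f 38 36 34
f 34 39 38
f 38 37 36
f 39 37 38
f 41 40 44
f 41 44 42
f 42 44 45
f 42 45 43
f 44 40 46
f 44 46 45
f 45 46 47
f 45 47 43
f 46 40 48
f 46 48 47
f 47 48 49
f 47 49 43
f 48 40 50
f 48 50 49
f 49 50 51
f 49 51 43
f 50 40 52
f 50 52 51
f 51 52 53
f 51 53 43
f 52 40 54
f 52 54 53
f 53 54 55
f 53 55 43
f 54 40 56
f 54 56 55
f 55 56 57
f 55 57 43
f 56 40 58
f 56 58 57
f 57 58 59
f 57 59 43
f 58 40 60
f 58 60 59
f 59 60 61
f 59 61 43
f 60 40 62
f 60 62 61
f 61 62 63
f 61 63 43
f 62 40 64
f 62 64 63
f 63 64 65
f 63 65 43
f 64 40 66
f 64 66 65
f 65 66 67
f 65 67 43
f 66 40 68
f 66 68 67
f 67 68 69
f 67 69 43
f 68 40 41
f 68 41 69
f 69 41 42
f 69 42 43



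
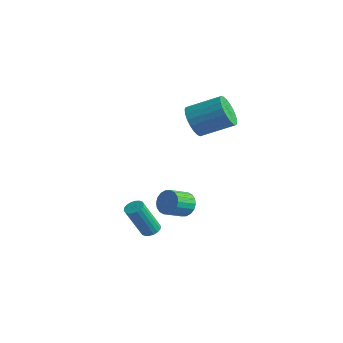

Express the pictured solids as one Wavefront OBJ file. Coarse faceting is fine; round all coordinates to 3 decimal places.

v 1.265 2.106 2.06
v 1.858 1.982 1.341
v 3.088 3.11 2.162
v 2.495 3.234 2.88
v 1.652 2.292 1.223
v 2.882 3.421 2.044
v 1.379 2.57 1.25
v 2.609 3.699 2.071
v 1.086 2.768 1.417
v 2.316 3.897 2.238
v 0.824 2.852 1.695
v 2.054 3.98 2.516
v 0.638 2.806 2.036
v 1.868 3.934 2.857
v 0.561 2.639 2.381
v 1.791 3.768 3.202
v 0.605 2.38 2.67
v 1.835 3.509 3.491
v 0.764 2.074 2.854
v 1.994 3.202 3.675
v 1.009 1.773 2.901
v 2.239 2.901 3.721
v 1.299 1.53 2.802
v 2.528 2.658 3.622
v 1.582 1.386 2.574
v 2.812 2.514 3.395
v 1.811 1.367 2.258
v 3.041 2.495 3.079
v 1.945 1.475 1.907
v 3.175 2.604 2.728
v 1.962 1.693 1.583
v 3.192 2.821 2.404
v 3.449 -2.635 -2.483
v 3.943 -2.659 -2.414
v 3.666 -3.449 -0.708
v 3.171 -3.425 -0.777
v 3.891 -2.46 -2.33
v 3.614 -3.25 -0.624
v 3.752 -2.295 -2.276
v 3.474 -3.085 -0.57
v 3.552 -2.198 -2.264
v 3.274 -2.988 -0.558
v 3.332 -2.187 -2.294
v 3.054 -2.977 -0.589
v 3.135 -2.265 -2.363
v 2.857 -3.055 -0.657
v 3 -2.416 -2.455
v 2.723 -3.206 -0.749
v 2.954 -2.611 -2.552
v 2.677 -3.401 -0.846
v 3.006 -2.81 -2.636
v 2.729 -3.6 -0.93
v 3.146 -2.975 -2.69
v 2.868 -3.765 -0.984
v 3.346 -3.072 -2.702
v 3.068 -3.862 -0.996
v 3.566 -3.083 -2.671
v 3.288 -3.873 -0.966
v 3.763 -3.005 -2.603
v 3.485 -3.795 -0.897
v 3.897 -2.854 -2.511
v 3.62 -3.644 -0.805
v 2.058 0.797 -2.812
v 2.485 0.495 -3.322
v 2.39 -0.559 -2.777
v 1.962 -0.257 -2.268
v 2.698 0.592 -3.096
v 2.603 -0.462 -2.552
v 2.785 0.73 -2.815
v 2.689 -0.324 -2.271
v 2.727 0.881 -2.533
v 2.632 -0.173 -1.989
v 2.537 1.015 -2.307
v 2.442 -0.039 -1.762
v 2.252 1.106 -2.18
v 2.157 0.052 -1.636
v 1.928 1.136 -2.179
v 1.833 0.082 -1.634
v 1.63 1.099 -2.303
v 1.535 0.045 -1.758
v 1.417 1.002 -2.528
v 1.322 -0.052 -1.984
v 1.331 0.864 -2.809
v 1.235 -0.19 -2.265
v 1.388 0.713 -3.091
v 1.293 -0.341 -2.547
v 1.578 0.579 -3.318
v 1.483 -0.475 -2.773
v 1.863 0.488 -3.444
v 1.768 -0.566 -2.9
v 2.187 0.458 -3.446
v 2.092 -0.596 -2.901
f 2 1 5
f 2 5 3
f 3 5 6
f 3 6 4
f 5 1 7
f 5 7 6
f 6 7 8
f 6 8 4
f 7 1 9
f 7 9 8
f 8 9 10
f 8 10 4
f 9 1 11
f 9 11 10
f 10 11 12
f 10 12 4
f 11 1 13
f 11 13 12
f 12 13 14
f 12 14 4
f 13 1 15
f 13 15 14
f 14 15 16
f 14 16 4
f 15 1 17
f 15 17 16
f 16 17 18
f 16 18 4
f 17 1 19
f 17 19 18
f 18 19 20
f 18 20 4
f 19 1 21
f 19 21 20
f 20 21 22
f 20 22 4
f 21 1 23
f 21 23 22
f 22 23 24
f 22 24 4
f 23 1 25
f 23 25 24
f 24 25 26
f 24 26 4
f 25 1 27
f 25 27 26
f 26 27 28
f 26 28 4
f 27 1 29
f 27 29 28
f 28 29 30
f 28 30 4
f 29 1 31
f 29 31 30
f 30 31 32
f 30 32 4
f 31 1 2
f 31 2 32
f 32 2 3
f 32 3 4
f 34 33 37
f 34 37 35
f 35 37 38
f 35 38 36
f 37 33 39
f 37 39 38
f 38 39 40
f 38 40 36
f 39 33 41
f 39 41 40
f 40 41 42
f 40 42 36
f 41 33 43
f 41 43 42
f 42 43 44
f 42 44 36
f 43 33 45
f 43 45 44
f 44 45 46
f 44 46 36
f 45 33 47
f 45 47 46
f 46 47 48
f 46 48 36
f 47 33 49
f 47 49 48
f 48 49 50
f 48 50 36
f 49 33 51
f 49 51 50
f 50 51 52
f 50 52 36
f 51 33 53
f 51 53 52
f 52 53 54
f 52 54 36
f 53 33 55
f 53 55 54
f 54 55 56
f 54 56 36
f 55 33 57
f 55 57 56
f 56 57 58
f 56 58 36
f 57 33 59
f 57 59 58
f 58 59 60
f 58 60 36
f 59 33 61
f 59 61 60
f 60 61 62
f 60 62 36
f 61 33 34
f 61 34 62
f 62 34 35
f 62 35 36
f 64 63 67
f 64 67 65
f 65 67 68
f 65 68 66
f 67 63 69
f 67 69 68
f 68 69 70
f 68 70 66
f 69 63 71
f 69 71 70
f 70 71 72
f 70 72 66
f 71 63 73
f 71 73 72
f 72 73 74
f 72 74 66
f 73 63 75
f 73 75 74
f 74 75 76
f 74 76 66
f 75 63 77
f 75 77 76
f 76 77 78
f 76 78 66
f 77 63 79
f 77 79 78
f 78 79 80
f 78 80 66
f 79 63 81
f 79 81 80
f 80 81 82
f 80 82 66
f 81 63 83
f 81 83 82
f 82 83 84
f 82 84 66
f 83 63 85
f 83 85 84
f 84 85 86
f 84 86 66
f 85 63 87
f 85 87 86
f 86 87 88
f 86 88 66
f 87 63 89
f 87 89 88
f 88 89 90
f 88 90 66
f 89 63 91
f 89 91 90
f 90 91 92
f 90 92 66
f 91 63 64
f 91 64 92
f 92 64 65
f 92 65 66



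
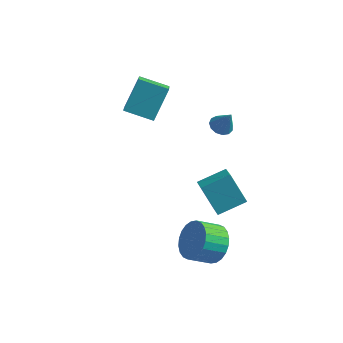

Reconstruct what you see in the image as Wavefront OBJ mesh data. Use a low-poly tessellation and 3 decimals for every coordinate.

v 3.353 -1.573 -4.174
v 3.815 -1.261 -3.296
v 3.029 -2.035 -2.608
v 2.567 -2.347 -3.486
v 3.517 -0.988 -3.33
v 2.731 -1.761 -2.642
v 3.194 -0.804 -3.493
v 2.408 -1.577 -2.804
v 2.895 -0.737 -3.759
v 2.109 -1.511 -3.07
v 2.666 -0.798 -4.088
v 1.879 -1.571 -3.4
v 2.541 -0.976 -4.431
v 1.755 -1.749 -3.742
v 2.54 -1.246 -4.734
v 1.754 -2.019 -4.046
v 2.663 -1.565 -4.952
v 1.877 -2.338 -4.264
v 2.891 -1.885 -5.052
v 2.105 -2.659 -4.364
v 3.189 -2.159 -5.018
v 2.403 -2.932 -4.33
v 3.512 -2.343 -4.856
v 2.726 -3.116 -4.167
v 3.811 -2.409 -4.59
v 3.025 -3.183 -3.901
v 4.041 -2.349 -4.26
v 3.254 -3.122 -3.572
v 4.165 -2.171 -3.918
v 3.379 -2.944 -3.229
v 4.166 -1.901 -3.614
v 3.38 -2.674 -2.926
v 4.043 -1.582 -3.396
v 3.257 -2.355 -2.708
v 1.143 1.154 -2.887
v 1.747 0.327 -2.365
v 2.136 2.201 -2.377
v 2.74 1.373 -1.855
v 2.1 0.947 -4.325
v 2.704 0.119 -3.803
v 3.093 1.993 -3.815
v 3.697 1.166 -3.293
v 1.204 3.64 -0.648
v 1.704 3.418 -0.916
v 1.756 3.54 0.468
v 1.744 3.759 -0.905
v 1.612 4.063 -0.812
v 1.35 4.232 -0.667
v 1.042 4.214 -0.517
v 0.785 4.013 -0.407
v 0.661 3.694 -0.375
v 0.709 3.358 -0.429
v 0.914 3.112 -0.553
v 1.211 3.033 -0.707
v 1.506 3.147 -0.842
v -3.599 3.016 -0.653
v -3.06 1.882 0.221
v -3.401 4.233 0.806
v -2.862 3.098 1.68
v -2.158 3.342 -1.12
v -1.619 2.207 -0.246
v -1.96 4.558 0.339
v -1.421 3.424 1.213
f 2 1 5
f 2 5 3
f 3 5 6
f 3 6 4
f 5 1 7
f 5 7 6
f 6 7 8
f 6 8 4
f 7 1 9
f 7 9 8
f 8 9 10
f 8 10 4
f 9 1 11
f 9 11 10
f 10 11 12
f 10 12 4
f 11 1 13
f 11 13 12
f 12 13 14
f 12 14 4
f 13 1 15
f 13 15 14
f 14 15 16
f 14 16 4
f 15 1 17
f 15 17 16
f 16 17 18
f 16 18 4
f 17 1 19
f 17 19 18
f 18 19 20
f 18 20 4
f 19 1 21
f 19 21 20
f 20 21 22
f 20 22 4
f 21 1 23
f 21 23 22
f 22 23 24
f 22 24 4
f 23 1 25
f 23 25 24
f 24 25 26
f 24 26 4
f 25 1 27
f 25 27 26
f 26 27 28
f 26 28 4
f 27 1 29
f 27 29 28
f 28 29 30
f 28 30 4
f 29 1 31
f 29 31 30
f 30 31 32
f 30 32 4
f 31 1 33
f 31 33 32
f 32 33 34
f 32 34 4
f 33 1 2
f 33 2 34
f 34 2 3
f 34 3 4
f 36 38 35
f 39 36 35
f 35 38 37
f 37 39 35
f 36 42 38
f 40 36 39
f 40 42 36
f 38 42 37
f 41 39 37
f 37 42 41
f 41 40 39
f 42 40 41
f 44 43 46
f 44 46 45
f 46 43 47
f 46 47 45
f 47 43 48
f 47 48 45
f 48 43 49
f 48 49 45
f 49 43 50
f 49 50 45
f 50 43 51
f 50 51 45
f 51 43 52
f 51 52 45
f 52 43 53
f 52 53 45
f 53 43 54
f 53 54 45
f 54 43 55
f 54 55 45
f 55 43 44
f 55 44 45
f 57 59 56
f 60 57 56
f 56 59 58
f 58 60 56
f 57 63 59
f 61 57 60
f 61 63 57
f 59 63 58
f 62 60 58
f 58 63 62
f 62 61 60
f 63 61 62



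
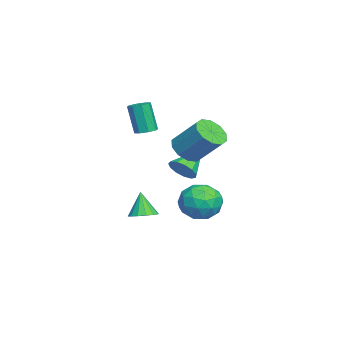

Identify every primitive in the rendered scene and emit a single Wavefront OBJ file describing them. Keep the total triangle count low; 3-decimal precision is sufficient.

v 1.775 2.013 -0.713
v 2.758 2.677 -0.776
v 2.682 0.583 -1.624
v 3.665 1.247 -1.687
v 3.293 0.836 -0.636
v 2.732 1.719 -0.074
v 2.708 1.541 -2.326
v 2.147 2.424 -1.764
v 3.335 2.385 -1.773
v 3.696 1.949 -0.729
v 1.744 1.311 -1.671
v 2.105 0.875 -0.627
v 2.187 2.47 -0.665
v 3.253 0.79 -1.735
v 3.034 0.548 -1.118
v 3.612 0.938 -1.155
v 2.171 1.907 -0.252
v 2.749 2.298 -0.289
v 3.064 1.215 -0.206
v 2.691 0.962 -2.111
v 3.269 1.353 -2.148
v 1.828 2.322 -1.245
v 2.406 2.712 -1.282
v 2.376 2.045 -2.194
v 3.104 2.689 -1.288
v 3.637 1.849 -1.823
v 3.074 2.021 -2.199
v 2.745 2.541 -1.868
v 3.316 2.433 -0.674
v 3.849 1.593 -1.209
v 3.63 1.351 -0.592
v 3.301 1.87 -0.261
v 3.655 2.262 -1.26
v 1.591 1.667 -1.191
v 2.124 0.827 -1.726
v 2.139 1.39 -2.139
v 1.81 1.909 -1.808
v 1.803 1.411 -0.577
v 2.336 0.571 -1.112
v 2.695 0.719 -0.532
v 2.366 1.239 -0.201
v 1.785 0.998 -1.14
v 2.112 0.898 2.11
v 2.937 1.013 1.632
v 3.572 2.276 3.032
v 2.748 2.162 3.51
v 2.554 1.421 1.437
v 3.189 2.685 2.837
v 2.002 1.63 1.499
v 2.637 2.894 2.899
v 1.492 1.56 1.794
v 2.128 2.823 3.194
v 1.219 1.236 2.21
v 1.855 2.5 3.61
v 1.288 0.784 2.588
v 1.923 2.047 3.988
v 1.671 0.375 2.783
v 2.306 1.639 4.183
v 2.223 0.166 2.721
v 2.858 1.43 4.121
v 2.732 0.237 2.426
v 3.368 1.5 3.826
v 3.005 0.56 2.01
v 3.641 1.824 3.41
v 0.612 -1.442 -3.057
v 1.105 -0.873 -2.82
v 0.148 -1.638 -1.623
v 0.755 -0.68 -2.907
v 0.367 -0.692 -3.034
v 0.044 -0.904 -3.167
v -0.127 -1.261 -3.271
v -0.099 -1.667 -3.318
v 0.119 -2.012 -3.294
v 0.469 -2.204 -3.207
v 0.857 -2.193 -3.08
v 1.18 -1.98 -2.947
v 1.35 -1.623 -2.843
v 1.323 -1.218 -2.796
v 1.313 0.599 0.405
v 1.734 0.376 1.084
v 0.087 1.481 1.455
v 1.913 0.786 0.948
v 1.901 1.137 0.639
v 1.702 1.317 0.256
v 1.38 1.269 -0.08
v 1.037 1.009 -0.262
v 0.782 0.618 -0.232
v 0.695 0.221 -0
v 0.805 -0.055 0.36
v 1.076 -0.124 0.735
v 1.423 0.036 1.005
v 1.584 -1.16 3.065
v 2.138 -0.967 3.189
v 1.891 -1.348 4.88
v 1.336 -1.54 4.755
v 1.825 -0.632 3.219
v 1.578 -1.013 4.909
v 1.371 -0.606 3.158
v 1.123 -0.987 4.849
v 1.041 -0.905 3.043
v 0.794 -1.285 4.733
v 1.029 -1.352 2.94
v 0.782 -1.733 4.631
v 1.342 -1.687 2.911
v 1.095 -2.068 4.601
v 1.797 -1.713 2.971
v 1.549 -2.094 4.662
v 2.126 -1.415 3.087
v 1.879 -1.795 4.777
f 1 38 17
f 38 12 41
f 17 41 6
f 38 41 17
f 1 17 13
f 17 6 18
f 13 18 2
f 17 18 13
f 1 13 22
f 13 2 23
f 22 23 8
f 13 23 22
f 1 22 34
f 22 8 37
f 34 37 11
f 22 37 34
f 1 34 38
f 34 11 42
f 38 42 12
f 34 42 38
f 2 18 29
f 18 6 32
f 29 32 10
f 18 32 29
f 6 41 19
f 41 12 40
f 19 40 5
f 41 40 19
f 12 42 39
f 42 11 35
f 39 35 3
f 42 35 39
f 11 37 36
f 37 8 24
f 36 24 7
f 37 24 36
f 8 23 28
f 23 2 25
f 28 25 9
f 23 25 28
f 4 30 16
f 30 10 31
f 16 31 5
f 30 31 16
f 4 16 14
f 16 5 15
f 14 15 3
f 16 15 14
f 4 14 21
f 14 3 20
f 21 20 7
f 14 20 21
f 4 21 26
f 21 7 27
f 26 27 9
f 21 27 26
f 4 26 30
f 26 9 33
f 30 33 10
f 26 33 30
f 5 31 19
f 31 10 32
f 19 32 6
f 31 32 19
f 3 15 39
f 15 5 40
f 39 40 12
f 15 40 39
f 7 20 36
f 20 3 35
f 36 35 11
f 20 35 36
f 9 27 28
f 27 7 24
f 28 24 8
f 27 24 28
f 10 33 29
f 33 9 25
f 29 25 2
f 33 25 29
f 44 43 47
f 44 47 45
f 45 47 48
f 45 48 46
f 47 43 49
f 47 49 48
f 48 49 50
f 48 50 46
f 49 43 51
f 49 51 50
f 50 51 52
f 50 52 46
f 51 43 53
f 51 53 52
f 52 53 54
f 52 54 46
f 53 43 55
f 53 55 54
f 54 55 56
f 54 56 46
f 55 43 57
f 55 57 56
f 56 57 58
f 56 58 46
f 57 43 59
f 57 59 58
f 58 59 60
f 58 60 46
f 59 43 61
f 59 61 60
f 60 61 62
f 60 62 46
f 61 43 63
f 61 63 62
f 62 63 64
f 62 64 46
f 63 43 44
f 63 44 64
f 64 44 45
f 64 45 46
f 66 65 68
f 66 68 67
f 68 65 69
f 68 69 67
f 69 65 70
f 69 70 67
f 70 65 71
f 70 71 67
f 71 65 72
f 71 72 67
f 72 65 73
f 72 73 67
f 73 65 74
f 73 74 67
f 74 65 75
f 74 75 67
f 75 65 76
f 75 76 67
f 76 65 77
f 76 77 67
f 77 65 78
f 77 78 67
f 78 65 66
f 78 66 67
f 80 79 82
f 80 82 81
f 82 79 83
f 82 83 81
f 83 79 84
f 83 84 81
f 84 79 85
f 84 85 81
f 85 79 86
f 85 86 81
f 86 79 87
f 86 87 81
f 87 79 88
f 87 88 81
f 88 79 89
f 88 89 81
f 89 79 90
f 89 90 81
f 90 79 91
f 90 91 81
f 91 79 80
f 91 80 81
f 93 92 96
f 93 96 94
f 94 96 97
f 94 97 95
f 96 92 98
f 96 98 97
f 97 98 99
f 97 99 95
f 98 92 100
f 98 100 99
f 99 100 101
f 99 101 95
f 100 92 102
f 100 102 101
f 101 102 103
f 101 103 95
f 102 92 104
f 102 104 103
f 103 104 105
f 103 105 95
f 104 92 106
f 104 106 105
f 105 106 107
f 105 107 95
f 106 92 108
f 106 108 107
f 107 108 109
f 107 109 95
f 108 92 93
f 108 93 109
f 109 93 94
f 109 94 95



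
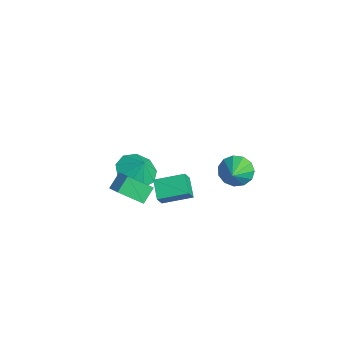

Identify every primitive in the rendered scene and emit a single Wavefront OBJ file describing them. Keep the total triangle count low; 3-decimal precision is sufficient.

v -3.293 -0.566 0.572
v -2.487 -1.272 0.371
v -2.827 -0.314 1.548
v -2.306 -0.597 0.11
v -2.587 0.092 0.065
v -3.198 0.473 0.258
v -3.854 0.368 0.598
v -4.246 -0.175 0.926
v -4.193 -0.9 1.088
v -3.718 -1.47 1.009
v -3.044 -1.617 0.726
v -0.113 -2.575 4.044
v 0.66 -2.447 4.4
v 0.172 -1.427 3.011
v 0.945 -1.299 3.367
v 0.275 -3.221 3.433
v 1.048 -3.093 3.789
v 0.56 -2.073 2.4
v 1.333 -1.945 2.756
v -0.858 -0.191 0.06
v -1.856 0.015 0.613
v -0.319 1.226 0.504
v -1.317 1.432 1.057
v -0.503 -0.572 0.843
v -1.501 -0.366 1.396
v 0.036 0.845 1.287
v -0.962 1.051 1.84
v -1.587 3.996 0.428
v -1.173 3.712 -0.332
v -0.473 3.304 1.292
v -0.974 4.171 -0.221
v -0.969 4.575 0.095
v -1.16 4.794 0.517
v -1.487 4.76 0.91
v -1.845 4.484 1.151
v -2.122 4.052 1.162
v -2.228 3.602 0.939
v -2.131 3.277 0.555
v -1.861 3.181 0.13
v -1.504 3.343 -0.201
f 2 1 4
f 2 4 3
f 4 1 5
f 4 5 3
f 5 1 6
f 5 6 3
f 6 1 7
f 6 7 3
f 7 1 8
f 7 8 3
f 8 1 9
f 8 9 3
f 9 1 10
f 9 10 3
f 10 1 11
f 10 11 3
f 11 1 2
f 11 2 3
f 13 15 12
f 16 13 12
f 12 15 14
f 14 16 12
f 13 19 15
f 17 13 16
f 17 19 13
f 15 19 14
f 18 16 14
f 14 19 18
f 18 17 16
f 19 17 18
f 21 23 20
f 24 21 20
f 20 23 22
f 22 24 20
f 21 27 23
f 25 21 24
f 25 27 21
f 23 27 22
f 26 24 22
f 22 27 26
f 26 25 24
f 27 25 26
f 29 28 31
f 29 31 30
f 31 28 32
f 31 32 30
f 32 28 33
f 32 33 30
f 33 28 34
f 33 34 30
f 34 28 35
f 34 35 30
f 35 28 36
f 35 36 30
f 36 28 37
f 36 37 30
f 37 28 38
f 37 38 30
f 38 28 39
f 38 39 30
f 39 28 40
f 39 40 30
f 40 28 29
f 40 29 30



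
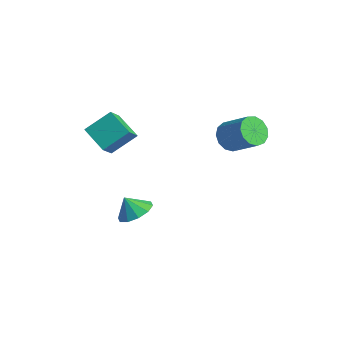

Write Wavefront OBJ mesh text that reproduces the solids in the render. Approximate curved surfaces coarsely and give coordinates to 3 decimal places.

v -2.321 -3.993 1.806
v -1.771 -4.81 2.685
v -1.968 -2.656 2.829
v -1.418 -3.473 3.707
v -0.842 -3.807 1.053
v -0.292 -4.624 1.931
v -0.489 -2.47 2.075
v 0.061 -3.287 2.954
v -0.097 -2.89 -3.367
v 0.42 -2.158 -2.839
v -0.543 -3.29 -2.373
v -0.154 -1.918 -3
v -0.707 -2.049 -3.301
v -1.026 -2.501 -3.627
v -0.992 -3.102 -3.853
v -0.615 -3.621 -3.894
v -0.041 -3.861 -3.733
v 0.512 -3.73 -3.433
v 0.832 -3.278 -3.107
v 0.797 -2.677 -2.88
v 2.932 0.815 2.75
v 3.391 1.106 2.008
v 4.807 1.575 3.067
v 4.348 1.285 3.81
v 3.124 1.514 2.183
v 4.54 1.984 3.243
v 2.796 1.7 2.539
v 4.212 2.17 3.599
v 2.511 1.606 2.962
v 3.928 2.075 4.021
v 2.36 1.26 3.317
v 3.776 1.73 4.377
v 2.39 0.773 3.493
v 3.806 1.243 4.552
v 2.592 0.3 3.432
v 4.009 0.769 4.492
v 2.902 -0.01 3.156
v 4.318 0.46 4.215
v 3.222 -0.058 2.75
v 4.638 0.412 3.81
v 3.449 0.171 2.345
v 4.865 0.641 3.404
v 3.512 0.605 2.068
v 4.928 1.075 3.127
f 2 4 1
f 5 2 1
f 1 4 3
f 3 5 1
f 2 8 4
f 6 2 5
f 6 8 2
f 4 8 3
f 7 5 3
f 3 8 7
f 7 6 5
f 8 6 7
f 10 9 12
f 10 12 11
f 12 9 13
f 12 13 11
f 13 9 14
f 13 14 11
f 14 9 15
f 14 15 11
f 15 9 16
f 15 16 11
f 16 9 17
f 16 17 11
f 17 9 18
f 17 18 11
f 18 9 19
f 18 19 11
f 19 9 20
f 19 20 11
f 20 9 10
f 20 10 11
f 22 21 25
f 22 25 23
f 23 25 26
f 23 26 24
f 25 21 27
f 25 27 26
f 26 27 28
f 26 28 24
f 27 21 29
f 27 29 28
f 28 29 30
f 28 30 24
f 29 21 31
f 29 31 30
f 30 31 32
f 30 32 24
f 31 21 33
f 31 33 32
f 32 33 34
f 32 34 24
f 33 21 35
f 33 35 34
f 34 35 36
f 34 36 24
f 35 21 37
f 35 37 36
f 36 37 38
f 36 38 24
f 37 21 39
f 37 39 38
f 38 39 40
f 38 40 24
f 39 21 41
f 39 41 40
f 40 41 42
f 40 42 24
f 41 21 43
f 41 43 42
f 42 43 44
f 42 44 24
f 43 21 22
f 43 22 44
f 44 22 23
f 44 23 24



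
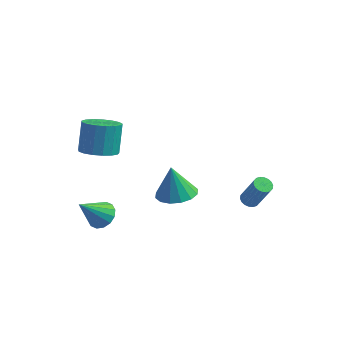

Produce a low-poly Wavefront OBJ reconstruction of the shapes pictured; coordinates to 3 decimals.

v -3.322 -2.01 1.141
v -2.47 -1.587 1.013
v -2.626 -0.827 2.492
v -3.478 -1.25 2.619
v -2.768 -1.29 0.829
v -2.925 -0.53 2.308
v -3.194 -1.158 0.716
v -3.35 -0.398 2.195
v -3.649 -1.222 0.701
v -3.805 -0.462 2.18
v -4.029 -1.466 0.786
v -4.185 -0.706 2.265
v -4.247 -1.834 0.952
v -4.403 -1.074 2.431
v -4.253 -2.243 1.162
v -4.409 -1.483 2.641
v -4.046 -2.599 1.367
v -4.202 -1.839 2.845
v -3.673 -2.819 1.519
v -3.829 -2.059 2.998
v -3.219 -2.855 1.586
v -3.376 -2.094 3.064
v -2.789 -2.696 1.55
v -2.946 -1.936 3.028
v -2.481 -2.381 1.42
v -2.638 -1.621 2.899
v -2.366 -1.98 1.227
v -2.523 -1.22 2.705
v -0.235 -0.048 -2.44
v 0.691 -0.466 -2.218
v -0.585 0.088 -0.72
v 0.78 0.064 -2.242
v 0.597 0.564 -2.319
v 0.191 0.9 -2.429
v -0.329 0.982 -2.541
v -0.824 0.788 -2.626
v -1.161 0.37 -2.662
v -1.25 -0.161 -2.637
v -1.067 -0.661 -2.56
v -0.661 -0.997 -2.451
v -0.14 -1.079 -2.338
v 0.354 -0.885 -2.253
v 2.288 3.126 -4.56
v 2.552 3.557 -4.624
v 3.317 3.325 -3.045
v 3.052 2.894 -2.98
v 2.363 3.629 -4.522
v 3.127 3.397 -2.943
v 2.158 3.601 -4.427
v 2.923 3.369 -2.848
v 1.98 3.479 -4.359
v 2.744 3.247 -2.779
v 1.862 3.287 -4.33
v 2.626 3.055 -2.75
v 1.829 3.063 -4.347
v 2.593 2.831 -2.767
v 1.886 2.852 -4.406
v 2.651 2.62 -2.826
v 2.023 2.695 -4.495
v 2.788 2.463 -2.916
v 2.213 2.623 -4.597
v 2.977 2.391 -3.018
v 2.417 2.651 -4.692
v 3.182 2.419 -3.113
v 2.596 2.773 -4.761
v 3.36 2.541 -3.181
v 2.714 2.965 -4.79
v 3.478 2.733 -3.21
v 2.747 3.189 -4.773
v 3.511 2.957 -3.193
v 2.689 3.4 -4.714
v 3.454 3.168 -3.134
v -3.409 -1.701 -3.83
v -3.072 -1.199 -3.306
v -4.071 -2.739 -2.41
v -3.451 -1.047 -3.372
v -3.819 -1.069 -3.56
v -4.078 -1.262 -3.821
v -4.157 -1.571 -4.084
v -4.035 -1.916 -4.279
v -3.746 -2.203 -4.354
v -3.367 -2.355 -4.289
v -2.999 -2.332 -4.101
v -2.741 -2.14 -3.84
v -2.662 -1.83 -3.577
v -2.783 -1.486 -3.381
f 2 1 5
f 2 5 3
f 3 5 6
f 3 6 4
f 5 1 7
f 5 7 6
f 6 7 8
f 6 8 4
f 7 1 9
f 7 9 8
f 8 9 10
f 8 10 4
f 9 1 11
f 9 11 10
f 10 11 12
f 10 12 4
f 11 1 13
f 11 13 12
f 12 13 14
f 12 14 4
f 13 1 15
f 13 15 14
f 14 15 16
f 14 16 4
f 15 1 17
f 15 17 16
f 16 17 18
f 16 18 4
f 17 1 19
f 17 19 18
f 18 19 20
f 18 20 4
f 19 1 21
f 19 21 20
f 20 21 22
f 20 22 4
f 21 1 23
f 21 23 22
f 22 23 24
f 22 24 4
f 23 1 25
f 23 25 24
f 24 25 26
f 24 26 4
f 25 1 27
f 25 27 26
f 26 27 28
f 26 28 4
f 27 1 2
f 27 2 28
f 28 2 3
f 28 3 4
f 30 29 32
f 30 32 31
f 32 29 33
f 32 33 31
f 33 29 34
f 33 34 31
f 34 29 35
f 34 35 31
f 35 29 36
f 35 36 31
f 36 29 37
f 36 37 31
f 37 29 38
f 37 38 31
f 38 29 39
f 38 39 31
f 39 29 40
f 39 40 31
f 40 29 41
f 40 41 31
f 41 29 42
f 41 42 31
f 42 29 30
f 42 30 31
f 44 43 47
f 44 47 45
f 45 47 48
f 45 48 46
f 47 43 49
f 47 49 48
f 48 49 50
f 48 50 46
f 49 43 51
f 49 51 50
f 50 51 52
f 50 52 46
f 51 43 53
f 51 53 52
f 52 53 54
f 52 54 46
f 53 43 55
f 53 55 54
f 54 55 56
f 54 56 46
f 55 43 57
f 55 57 56
f 56 57 58
f 56 58 46
f 57 43 59
f 57 59 58
f 58 59 60
f 58 60 46
f 59 43 61
f 59 61 60
f 60 61 62
f 60 62 46
f 61 43 63
f 61 63 62
f 62 63 64
f 62 64 46
f 63 43 65
f 63 65 64
f 64 65 66
f 64 66 46
f 65 43 67
f 65 67 66
f 66 67 68
f 66 68 46
f 67 43 69
f 67 69 68
f 68 69 70
f 68 70 46
f 69 43 71
f 69 71 70
f 70 71 72
f 70 72 46
f 71 43 44
f 71 44 72
f 72 44 45
f 72 45 46
f 74 73 76
f 74 76 75
f 76 73 77
f 76 77 75
f 77 73 78
f 77 78 75
f 78 73 79
f 78 79 75
f 79 73 80
f 79 80 75
f 80 73 81
f 80 81 75
f 81 73 82
f 81 82 75
f 82 73 83
f 82 83 75
f 83 73 84
f 83 84 75
f 84 73 85
f 84 85 75
f 85 73 86
f 85 86 75
f 86 73 74
f 86 74 75



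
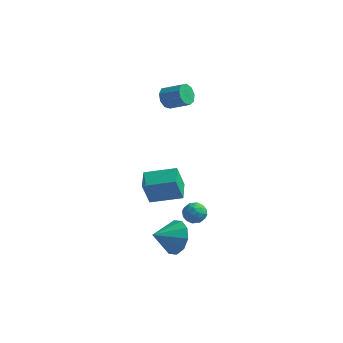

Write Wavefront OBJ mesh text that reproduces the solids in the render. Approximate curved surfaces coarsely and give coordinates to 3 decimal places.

v -1.425 3.519 2.863
v -1.107 3.68 2.284
v 0.003 3.623 2.878
v -0.315 3.461 3.457
v -1.214 4.066 2.52
v -0.103 4.009 3.114
v -1.419 4.196 2.917
v -0.309 4.139 3.51
v -1.627 4.009 3.289
v -0.517 3.952 3.882
v -1.741 3.593 3.461
v -0.631 3.535 4.054
v -1.707 3.141 3.354
v -0.597 3.084 3.947
v -1.541 2.866 3.017
v -0.431 2.809 3.611
v -1.321 2.897 2.609
v -0.211 2.84 3.202
v -1.15 3.218 2.319
v -0.04 3.161 2.912
v 1.49 0.841 -3.172
v 1.915 0.312 -3.093
v 0.625 0.168 -3.027
v 1.05 -0.361 -2.948
v 1.02 0.127 -2.471
v 1.554 0.543 -2.56
v 0.986 -0.063 -3.56
v 1.52 0.353 -3.649
v 1.603 -0.247 -3.332
v 1.624 -0.129 -2.66
v 0.916 0.609 -3.46
v 0.937 0.727 -2.788
v 1.779 0.636 -3.145
v 0.761 -0.156 -2.975
v 0.744 0.131 -2.694
v 0.994 -0.18 -2.648
v 1.566 0.772 -2.832
v 1.816 0.461 -2.785
v 1.29 0.352 -2.42
v 0.724 0.019 -3.335
v 0.974 -0.292 -3.288
v 1.546 0.66 -3.472
v 1.796 0.349 -3.426
v 1.25 0.128 -3.7
v 1.845 -0.004 -3.239
v 1.337 -0.4 -3.154
v 1.299 -0.224 -3.514
v 1.613 0.02 -3.566
v 1.858 0.065 -2.844
v 1.349 -0.331 -2.759
v 1.331 -0.044 -2.478
v 1.645 0.201 -2.531
v 1.674 -0.263 -2.985
v 1.191 0.811 -3.361
v 0.682 0.415 -3.276
v 0.895 0.279 -3.589
v 1.209 0.524 -3.642
v 1.203 0.88 -2.966
v 0.695 0.484 -2.881
v 0.927 0.46 -2.554
v 1.241 0.704 -2.606
v 0.866 0.743 -3.135
v -0.212 -2.23 -0.763
v -0.505 -2.487 0.571
v -0.55 -1.129 -0.626
v -0.844 -1.386 0.709
v 1.384 -1.794 -0.329
v 1.09 -2.051 1.006
v 1.045 -0.693 -0.191
v 0.752 -0.95 1.143
v 0.976 -1.808 -3.471
v 1.806 -2.25 -2.982
v 0.104 -2.712 -2.809
v 1.585 -1.761 -2.605
v 1.132 -1.29 -2.559
v 0.619 -1.017 -2.862
v 0.242 -1.046 -3.397
v 0.146 -1.366 -3.961
v 0.366 -1.855 -4.337
v 0.82 -2.325 -4.383
v 1.333 -2.598 -4.08
v 1.71 -2.569 -3.545
f 2 1 5
f 2 5 3
f 3 5 6
f 3 6 4
f 5 1 7
f 5 7 6
f 6 7 8
f 6 8 4
f 7 1 9
f 7 9 8
f 8 9 10
f 8 10 4
f 9 1 11
f 9 11 10
f 10 11 12
f 10 12 4
f 11 1 13
f 11 13 12
f 12 13 14
f 12 14 4
f 13 1 15
f 13 15 14
f 14 15 16
f 14 16 4
f 15 1 17
f 15 17 16
f 16 17 18
f 16 18 4
f 17 1 19
f 17 19 18
f 18 19 20
f 18 20 4
f 19 1 2
f 19 2 20
f 20 2 3
f 20 3 4
f 21 58 37
f 58 32 61
f 37 61 26
f 58 61 37
f 21 37 33
f 37 26 38
f 33 38 22
f 37 38 33
f 21 33 42
f 33 22 43
f 42 43 28
f 33 43 42
f 21 42 54
f 42 28 57
f 54 57 31
f 42 57 54
f 21 54 58
f 54 31 62
f 58 62 32
f 54 62 58
f 22 38 49
f 38 26 52
f 49 52 30
f 38 52 49
f 26 61 39
f 61 32 60
f 39 60 25
f 61 60 39
f 32 62 59
f 62 31 55
f 59 55 23
f 62 55 59
f 31 57 56
f 57 28 44
f 56 44 27
f 57 44 56
f 28 43 48
f 43 22 45
f 48 45 29
f 43 45 48
f 24 50 36
f 50 30 51
f 36 51 25
f 50 51 36
f 24 36 34
f 36 25 35
f 34 35 23
f 36 35 34
f 24 34 41
f 34 23 40
f 41 40 27
f 34 40 41
f 24 41 46
f 41 27 47
f 46 47 29
f 41 47 46
f 24 46 50
f 46 29 53
f 50 53 30
f 46 53 50
f 25 51 39
f 51 30 52
f 39 52 26
f 51 52 39
f 23 35 59
f 35 25 60
f 59 60 32
f 35 60 59
f 27 40 56
f 40 23 55
f 56 55 31
f 40 55 56
f 29 47 48
f 47 27 44
f 48 44 28
f 47 44 48
f 30 53 49
f 53 29 45
f 49 45 22
f 53 45 49
f 64 66 63
f 67 64 63
f 63 66 65
f 65 67 63
f 64 70 66
f 68 64 67
f 68 70 64
f 66 70 65
f 69 67 65
f 65 70 69
f 69 68 67
f 70 68 69
f 72 71 74
f 72 74 73
f 74 71 75
f 74 75 73
f 75 71 76
f 75 76 73
f 76 71 77
f 76 77 73
f 77 71 78
f 77 78 73
f 78 71 79
f 78 79 73
f 79 71 80
f 79 80 73
f 80 71 81
f 80 81 73
f 81 71 82
f 81 82 73
f 82 71 72
f 82 72 73



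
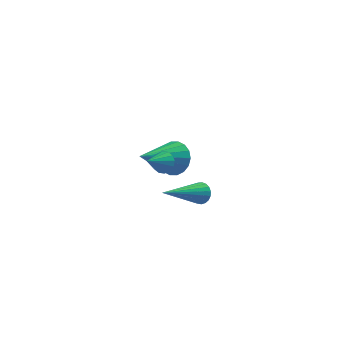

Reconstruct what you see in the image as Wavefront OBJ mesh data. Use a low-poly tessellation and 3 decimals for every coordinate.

v 3.185 -0.229 0.14
v 3.541 -0.223 0.546
v 2.675 -1.011 0.6
v 3.34 -0.046 0.624
v 3.096 0.082 0.573
v 2.877 0.127 0.405
v 2.74 0.076 0.167
v 2.722 -0.056 -0.078
v 2.828 -0.235 -0.265
v 3.03 -0.412 -0.343
v 3.273 -0.54 -0.292
v 3.492 -0.585 -0.124
v 3.629 -0.534 0.114
v 3.647 -0.402 0.359
v 2.838 4.485 -2.265
v 3.488 4.33 -1.677
v 1.682 2.935 -1.395
v 3.265 4.6 -1.493
v 2.957 4.847 -1.461
v 2.626 5.023 -1.588
v 2.336 5.092 -1.85
v 2.146 5.041 -2.193
v 2.093 4.879 -2.551
v 2.187 4.64 -2.852
v 2.411 4.37 -3.037
v 2.718 4.123 -3.069
v 3.05 3.947 -2.942
v 3.339 3.878 -2.68
v 3.529 3.93 -2.336
v 3.582 4.091 -1.979
v 4.593 -0 -1.578
v 4.925 -0.059 -1.169
v 3.347 -1.52 -0.782
v 4.786 0.095 -1.094
v 4.614 0.232 -1.102
v 4.438 0.329 -1.192
v 4.289 0.369 -1.35
v 4.192 0.345 -1.546
v 4.165 0.261 -1.749
v 4.212 0.133 -1.921
v 4.325 -0.019 -2.034
v 4.484 -0.168 -2.069
v 4.662 -0.287 -2.018
v 4.828 -0.357 -1.891
v 4.954 -0.366 -1.711
v 5.017 -0.311 -1.507
v 5.007 -0.202 -1.315
f 2 1 4
f 2 4 3
f 4 1 5
f 4 5 3
f 5 1 6
f 5 6 3
f 6 1 7
f 6 7 3
f 7 1 8
f 7 8 3
f 8 1 9
f 8 9 3
f 9 1 10
f 9 10 3
f 10 1 11
f 10 11 3
f 11 1 12
f 11 12 3
f 12 1 13
f 12 13 3
f 13 1 14
f 13 14 3
f 14 1 2
f 14 2 3
f 16 15 18
f 16 18 17
f 18 15 19
f 18 19 17
f 19 15 20
f 19 20 17
f 20 15 21
f 20 21 17
f 21 15 22
f 21 22 17
f 22 15 23
f 22 23 17
f 23 15 24
f 23 24 17
f 24 15 25
f 24 25 17
f 25 15 26
f 25 26 17
f 26 15 27
f 26 27 17
f 27 15 28
f 27 28 17
f 28 15 29
f 28 29 17
f 29 15 30
f 29 30 17
f 30 15 16
f 30 16 17
f 32 31 34
f 32 34 33
f 34 31 35
f 34 35 33
f 35 31 36
f 35 36 33
f 36 31 37
f 36 37 33
f 37 31 38
f 37 38 33
f 38 31 39
f 38 39 33
f 39 31 40
f 39 40 33
f 40 31 41
f 40 41 33
f 41 31 42
f 41 42 33
f 42 31 43
f 42 43 33
f 43 31 44
f 43 44 33
f 44 31 45
f 44 45 33
f 45 31 46
f 45 46 33
f 46 31 47
f 46 47 33
f 47 31 32
f 47 32 33



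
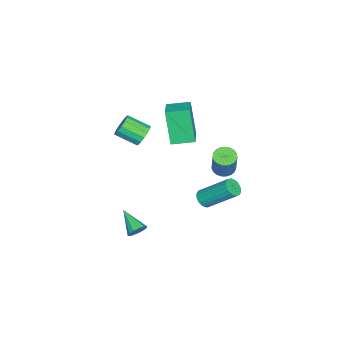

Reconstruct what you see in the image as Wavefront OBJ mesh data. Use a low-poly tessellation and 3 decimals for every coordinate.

v -1.432 -3.347 -0.007
v -1.011 -3.59 -0.525
v -0.928 -4.837 0.129
v -1.348 -4.593 0.647
v -0.782 -3.445 -0.277
v -0.699 -4.691 0.377
v -0.727 -3.273 0.044
v -0.644 -4.519 0.698
v -0.861 -3.121 0.35
v -0.778 -4.367 1.004
v -1.148 -3.03 0.561
v -1.064 -4.276 1.215
v -1.511 -3.023 0.62
v -1.427 -4.269 1.274
v -1.852 -3.103 0.511
v -1.769 -4.35 1.165
v -2.081 -3.249 0.263
v -1.998 -4.495 0.917
v -2.136 -3.421 -0.058
v -2.053 -4.667 0.596
v -2.002 -3.573 -0.364
v -1.919 -4.819 0.29
v -1.716 -3.664 -0.575
v -1.632 -4.91 0.079
v -1.353 -3.671 -0.634
v -1.269 -4.917 0.02
v 1.082 0.793 -2.087
v 1.321 0.454 -1.695
v 1.297 2.029 -0.321
v 1.058 2.367 -0.713
v 1.511 0.549 -1.801
v 1.486 2.124 -0.427
v 1.627 0.686 -1.955
v 1.602 2.261 -0.582
v 1.648 0.842 -2.133
v 1.624 2.417 -0.759
v 1.572 0.989 -2.303
v 1.548 2.563 -0.929
v 1.411 1.102 -2.435
v 1.387 2.676 -1.061
v 1.193 1.161 -2.507
v 1.169 2.736 -1.134
v 0.956 1.157 -2.507
v 0.932 2.732 -1.133
v 0.741 1.09 -2.434
v 0.717 2.665 -1.06
v 0.585 0.971 -2.301
v 0.56 2.546 -0.927
v 0.515 0.822 -2.13
v 0.49 2.397 -0.757
v 0.543 0.667 -1.953
v 0.518 2.242 -0.579
v 0.664 0.534 -1.799
v 0.639 2.109 -0.425
v 0.857 0.446 -1.694
v 0.833 2.021 -0.32
v 1.09 0.418 -1.657
v 1.065 1.993 -0.284
v -2.569 -2.16 -0.623
v -3.177 -2.673 1.428
v -2.99 -0.923 -0.438
v -3.598 -1.436 1.613
v -1.182 -1.764 -0.113
v -1.79 -2.277 1.938
v -1.603 -0.527 0.072
v -2.211 -1.04 2.123
v 3.89 -1.896 -3.108
v 4.31 -1.958 -2.727
v 3.07 -2.944 -2.372
v 4.117 -1.727 -2.613
v 3.853 -1.55 -2.656
v 3.6 -1.483 -2.843
v 3.439 -1.547 -3.113
v 3.421 -1.722 -3.382
v 3.552 -1.953 -3.564
v 3.791 -2.165 -3.601
v 4.06 -2.292 -3.481
v 4.276 -2.293 -3.243
v 4.369 -2.169 -2.962
v -3.81 0.419 -3.623
v -3.285 0.737 -3.89
v -2.644 0.979 -2.345
v -3.17 0.661 -2.077
v -3.464 0.946 -3.849
v -2.823 1.188 -2.304
v -3.703 1.064 -3.768
v -3.062 1.306 -2.223
v -3.961 1.071 -3.662
v -3.32 1.313 -2.117
v -4.192 0.965 -3.549
v -3.552 1.206 -2.004
v -4.358 0.764 -3.449
v -3.717 1.006 -1.904
v -4.429 0.504 -3.379
v -3.788 0.746 -1.834
v -4.393 0.229 -3.351
v -3.752 0.471 -1.806
v -4.256 -0.013 -3.37
v -3.615 0.229 -1.825
v -4.042 -0.18 -3.433
v -3.401 0.062 -1.888
v -3.788 -0.244 -3.528
v -3.148 -0.002 -1.983
v -3.538 -0.193 -3.64
v -2.897 0.049 -2.095
v -3.335 -0.036 -3.748
v -2.694 0.206 -2.203
v -3.214 0.199 -3.835
v -2.574 0.441 -2.29
v -3.197 0.473 -3.886
v -2.556 0.714 -2.341
f 2 1 5
f 2 5 3
f 3 5 6
f 3 6 4
f 5 1 7
f 5 7 6
f 6 7 8
f 6 8 4
f 7 1 9
f 7 9 8
f 8 9 10
f 8 10 4
f 9 1 11
f 9 11 10
f 10 11 12
f 10 12 4
f 11 1 13
f 11 13 12
f 12 13 14
f 12 14 4
f 13 1 15
f 13 15 14
f 14 15 16
f 14 16 4
f 15 1 17
f 15 17 16
f 16 17 18
f 16 18 4
f 17 1 19
f 17 19 18
f 18 19 20
f 18 20 4
f 19 1 21
f 19 21 20
f 20 21 22
f 20 22 4
f 21 1 23
f 21 23 22
f 22 23 24
f 22 24 4
f 23 1 25
f 23 25 24
f 24 25 26
f 24 26 4
f 25 1 2
f 25 2 26
f 26 2 3
f 26 3 4
f 28 27 31
f 28 31 29
f 29 31 32
f 29 32 30
f 31 27 33
f 31 33 32
f 32 33 34
f 32 34 30
f 33 27 35
f 33 35 34
f 34 35 36
f 34 36 30
f 35 27 37
f 35 37 36
f 36 37 38
f 36 38 30
f 37 27 39
f 37 39 38
f 38 39 40
f 38 40 30
f 39 27 41
f 39 41 40
f 40 41 42
f 40 42 30
f 41 27 43
f 41 43 42
f 42 43 44
f 42 44 30
f 43 27 45
f 43 45 44
f 44 45 46
f 44 46 30
f 45 27 47
f 45 47 46
f 46 47 48
f 46 48 30
f 47 27 49
f 47 49 48
f 48 49 50
f 48 50 30
f 49 27 51
f 49 51 50
f 50 51 52
f 50 52 30
f 51 27 53
f 51 53 52
f 52 53 54
f 52 54 30
f 53 27 55
f 53 55 54
f 54 55 56
f 54 56 30
f 55 27 57
f 55 57 56
f 56 57 58
f 56 58 30
f 57 27 28
f 57 28 58
f 58 28 29
f 58 29 30
f 60 62 59
f 63 60 59
f 59 62 61
f 61 63 59
f 60 66 62
f 64 60 63
f 64 66 60
f 62 66 61
f 65 63 61
f 61 66 65
f 65 64 63
f 66 64 65
f 68 67 70
f 68 70 69
f 70 67 71
f 70 71 69
f 71 67 72
f 71 72 69
f 72 67 73
f 72 73 69
f 73 67 74
f 73 74 69
f 74 67 75
f 74 75 69
f 75 67 76
f 75 76 69
f 76 67 77
f 76 77 69
f 77 67 78
f 77 78 69
f 78 67 79
f 78 79 69
f 79 67 68
f 79 68 69
f 81 80 84
f 81 84 82
f 82 84 85
f 82 85 83
f 84 80 86
f 84 86 85
f 85 86 87
f 85 87 83
f 86 80 88
f 86 88 87
f 87 88 89
f 87 89 83
f 88 80 90
f 88 90 89
f 89 90 91
f 89 91 83
f 90 80 92
f 90 92 91
f 91 92 93
f 91 93 83
f 92 80 94
f 92 94 93
f 93 94 95
f 93 95 83
f 94 80 96
f 94 96 95
f 95 96 97
f 95 97 83
f 96 80 98
f 96 98 97
f 97 98 99
f 97 99 83
f 98 80 100
f 98 100 99
f 99 100 101
f 99 101 83
f 100 80 102
f 100 102 101
f 101 102 103
f 101 103 83
f 102 80 104
f 102 104 103
f 103 104 105
f 103 105 83
f 104 80 106
f 104 106 105
f 105 106 107
f 105 107 83
f 106 80 108
f 106 108 107
f 107 108 109
f 107 109 83
f 108 80 110
f 108 110 109
f 109 110 111
f 109 111 83
f 110 80 81
f 110 81 111
f 111 81 82
f 111 82 83

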